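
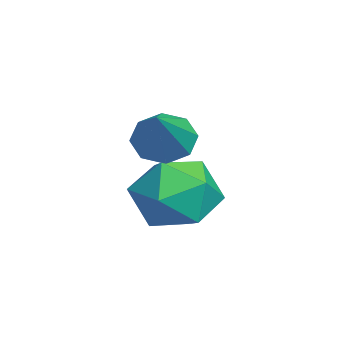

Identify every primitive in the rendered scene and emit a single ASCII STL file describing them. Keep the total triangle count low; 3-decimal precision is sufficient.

solid 
facet normal 0.069 0.884 0.463
outer loop
vertex -3.951 -0.793 -3.376
vertex -4.278 -1.201 -2.549
vertex -3.318 -1.177 -2.737
endloop
endfacet
facet normal 0.558 0.828 -0.055
outer loop
vertex -3.951 -0.793 -3.376
vertex -3.318 -1.177 -2.737
vertex -3.195 -1.323 -3.696
endloop
endfacet
facet normal 0.215 0.711 -0.669
outer loop
vertex -3.951 -0.793 -3.376
vertex -3.195 -1.323 -3.696
vertex -4.078 -1.437 -4.101
endloop
endfacet
facet normal -0.485 0.694 -0.532
outer loop
vertex -3.951 -0.793 -3.376
vertex -4.078 -1.437 -4.101
vertex -4.747 -1.361 -3.392
endloop
endfacet
facet normal -0.575 0.801 0.168
outer loop
vertex -3.951 -0.793 -3.376
vertex -4.747 -1.361 -3.392
vertex -4.278 -1.201 -2.549
endloop
endfacet
facet normal 0.963 0.258 0.084
outer loop
vertex -3.195 -1.323 -3.696
vertex -3.318 -1.177 -2.737
vertex -3.053 -2.059 -3.068
endloop
endfacet
facet normal 0.172 0.346 0.922
outer loop
vertex -3.318 -1.177 -2.737
vertex -4.278 -1.201 -2.549
vertex -3.722 -1.983 -2.359
endloop
endfacet
facet normal -0.871 0.211 0.444
outer loop
vertex -4.278 -1.201 -2.549
vertex -4.747 -1.361 -3.392
vertex -4.605 -2.097 -2.764
endloop
endfacet
facet normal -0.725 0.041 -0.688
outer loop
vertex -4.747 -1.361 -3.392
vertex -4.078 -1.437 -4.101
vertex -4.482 -2.243 -3.723
endloop
endfacet
facet normal 0.408 0.069 -0.910
outer loop
vertex -4.078 -1.437 -4.101
vertex -3.195 -1.323 -3.696
vertex -3.522 -2.219 -3.911
endloop
endfacet
facet normal 0.485 -0.694 0.532
outer loop
vertex -3.849 -2.627 -3.084
vertex -3.053 -2.059 -3.068
vertex -3.722 -1.983 -2.359
endloop
endfacet
facet normal -0.215 -0.711 0.669
outer loop
vertex -3.849 -2.627 -3.084
vertex -3.722 -1.983 -2.359
vertex -4.605 -2.097 -2.764
endloop
endfacet
facet normal -0.558 -0.828 0.055
outer loop
vertex -3.849 -2.627 -3.084
vertex -4.605 -2.097 -2.764
vertex -4.482 -2.243 -3.723
endloop
endfacet
facet normal -0.069 -0.884 -0.463
outer loop
vertex -3.849 -2.627 -3.084
vertex -4.482 -2.243 -3.723
vertex -3.522 -2.219 -3.911
endloop
endfacet
facet normal 0.575 -0.801 -0.168
outer loop
vertex -3.849 -2.627 -3.084
vertex -3.522 -2.219 -3.911
vertex -3.053 -2.059 -3.068
endloop
endfacet
facet normal 0.725 -0.041 0.688
outer loop
vertex -3.722 -1.983 -2.359
vertex -3.053 -2.059 -3.068
vertex -3.318 -1.177 -2.737
endloop
endfacet
facet normal -0.408 -0.069 0.910
outer loop
vertex -4.605 -2.097 -2.764
vertex -3.722 -1.983 -2.359
vertex -4.278 -1.201 -2.549
endloop
endfacet
facet normal -0.963 -0.258 -0.084
outer loop
vertex -4.482 -2.243 -3.723
vertex -4.605 -2.097 -2.764
vertex -4.747 -1.361 -3.392
endloop
endfacet
facet normal -0.172 -0.346 -0.922
outer loop
vertex -3.522 -2.219 -3.911
vertex -4.482 -2.243 -3.723
vertex -4.078 -1.437 -4.101
endloop
endfacet
facet normal 0.871 -0.211 -0.444
outer loop
vertex -3.053 -2.059 -3.068
vertex -3.522 -2.219 -3.911
vertex -3.195 -1.323 -3.696
endloop
endfacet
facet normal -0.783 0.108 -0.612
outer loop
vertex -4.012 -2.361 -2.345
vertex -4.27 -1.925 -1.938
vertex -3.868 -1.896 -2.447
endloop
endfacet
facet normal 0.795 -0.354 -0.492
outer loop
vertex -4.012 -2.361 -2.345
vertex -3.868 -1.896 -2.447
vertex -3.05 -2.095 -0.982
endloop
endfacet
facet normal -0.783 0.109 -0.612
outer loop
vertex -3.868 -1.896 -2.447
vertex -4.27 -1.925 -1.938
vertex -3.959 -1.448 -2.251
endloop
endfacet
facet normal 0.836 0.353 -0.419
outer loop
vertex -3.868 -1.896 -2.447
vertex -3.959 -1.448 -2.251
vertex -3.05 -2.095 -0.982
endloop
endfacet
facet normal -0.783 0.109 -0.613
outer loop
vertex -3.959 -1.448 -2.251
vertex -4.27 -1.925 -1.938
vertex -4.233 -1.28 -1.871
endloop
endfacet
facet normal 0.552 0.833 0.030
outer loop
vertex -3.959 -1.448 -2.251
vertex -4.233 -1.28 -1.871
vertex -3.05 -2.095 -0.982
endloop
endfacet
facet normal -0.782 0.109 -0.614
outer loop
vertex -4.233 -1.28 -1.871
vertex -4.27 -1.925 -1.938
vertex -4.529 -1.489 -1.531
endloop
endfacet
facet normal 0.110 0.801 0.588
outer loop
vertex -4.233 -1.28 -1.871
vertex -4.529 -1.489 -1.531
vertex -3.05 -2.095 -0.982
endloop
endfacet
facet normal -0.782 0.108 -0.613
outer loop
vertex -4.529 -1.489 -1.531
vertex -4.27 -1.925 -1.938
vertex -4.673 -1.954 -1.429
endloop
endfacet
facet normal -0.233 0.277 0.932
outer loop
vertex -4.529 -1.489 -1.531
vertex -4.673 -1.954 -1.429
vertex -3.05 -2.095 -0.982
endloop
endfacet
facet normal -0.782 0.109 -0.613
outer loop
vertex -4.673 -1.954 -1.429
vertex -4.27 -1.925 -1.938
vertex -4.582 -2.402 -1.625
endloop
endfacet
facet normal -0.274 -0.432 0.859
outer loop
vertex -4.673 -1.954 -1.429
vertex -4.582 -2.402 -1.625
vertex -3.05 -2.095 -0.982
endloop
endfacet
facet normal -0.782 0.110 -0.613
outer loop
vertex -4.582 -2.402 -1.625
vertex -4.27 -1.925 -1.938
vertex -4.308 -2.571 -2.005
endloop
endfacet
facet normal 0.010 -0.911 0.412
outer loop
vertex -4.582 -2.402 -1.625
vertex -4.308 -2.571 -2.005
vertex -3.05 -2.095 -0.982
endloop
endfacet
facet normal -0.782 0.110 -0.613
outer loop
vertex -4.308 -2.571 -2.005
vertex -4.27 -1.925 -1.938
vertex -4.012 -2.361 -2.345
endloop
endfacet
facet normal 0.453 -0.879 -0.148
outer loop
vertex -4.308 -2.571 -2.005
vertex -4.012 -2.361 -2.345
vertex -3.05 -2.095 -0.982
endloop
endfacet

endsolid


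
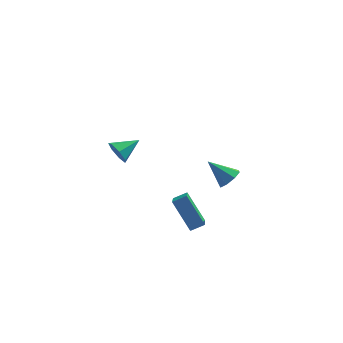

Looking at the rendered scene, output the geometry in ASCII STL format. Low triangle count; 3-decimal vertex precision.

solid 
facet normal -0.757 -0.539 -0.369
outer loop
vertex -1.406 -3.874 2.008
vertex -1.818 -3.719 2.627
vertex -1.777 -3.33 1.975
endloop
endfacet
facet normal 0.636 0.393 -0.665
outer loop
vertex -1.406 -3.874 2.008
vertex -1.777 -3.33 1.975
vertex -0.782 -2.981 3.133
endloop
endfacet
facet normal -0.756 -0.540 -0.370
outer loop
vertex -1.777 -3.33 1.975
vertex -1.818 -3.719 2.627
vertex -2.18 -3.079 2.433
endloop
endfacet
facet normal 0.130 0.913 -0.386
outer loop
vertex -1.777 -3.33 1.975
vertex -2.18 -3.079 2.433
vertex -0.782 -2.981 3.133
endloop
endfacet
facet normal -0.756 -0.540 -0.369
outer loop
vertex -2.18 -3.079 2.433
vertex -1.818 -3.719 2.627
vertex -2.31 -3.31 3.037
endloop
endfacet
facet normal -0.219 0.926 0.307
outer loop
vertex -2.18 -3.079 2.433
vertex -2.31 -3.31 3.037
vertex -0.782 -2.981 3.133
endloop
endfacet
facet normal -0.757 -0.539 -0.370
outer loop
vertex -2.31 -3.31 3.037
vertex -1.818 -3.719 2.627
vertex -2.07 -3.849 3.332
endloop
endfacet
facet normal -0.147 0.424 0.894
outer loop
vertex -2.31 -3.31 3.037
vertex -2.07 -3.849 3.332
vertex -0.782 -2.981 3.133
endloop
endfacet
facet normal -0.757 -0.539 -0.370
outer loop
vertex -2.07 -3.849 3.332
vertex -1.818 -3.719 2.627
vertex -1.641 -4.29 3.096
endloop
endfacet
facet normal 0.290 -0.217 0.932
outer loop
vertex -2.07 -3.849 3.332
vertex -1.641 -4.29 3.096
vertex -0.782 -2.981 3.133
endloop
endfacet
facet normal -0.757 -0.538 -0.370
outer loop
vertex -1.641 -4.29 3.096
vertex -1.818 -3.719 2.627
vertex -1.345 -4.301 2.506
endloop
endfacet
facet normal 0.764 -0.512 0.393
outer loop
vertex -1.641 -4.29 3.096
vertex -1.345 -4.301 2.506
vertex -0.782 -2.981 3.133
endloop
endfacet
facet normal -0.757 -0.539 -0.369
outer loop
vertex -1.345 -4.301 2.506
vertex -1.818 -3.719 2.627
vertex -1.406 -3.874 2.008
endloop
endfacet
facet normal 0.917 -0.240 -0.318
outer loop
vertex -1.345 -4.301 2.506
vertex -1.406 -3.874 2.008
vertex -0.782 -2.981 3.133
endloop
endfacet
facet normal -0.867 -0.292 -0.403
outer loop
vertex 1.957 -4.79 -2.307
vertex 0.968 -3.963 -0.778
vertex 1.84 -2.996 -3.353
endloop
endfacet
facet normal 0.494 -0.414 -0.765
outer loop
vertex 2.552 -2.757 -3.022
vertex 1.957 -4.79 -2.307
vertex 1.84 -2.996 -3.353
endloop
endfacet
facet normal -0.868 -0.291 -0.403
outer loop
vertex 1.84 -2.996 -3.353
vertex 0.968 -3.963 -0.778
vertex 0.852 -2.169 -1.824
endloop
endfacet
facet normal -0.056 0.863 -0.503
outer loop
vertex 0.852 -2.169 -1.824
vertex 2.552 -2.757 -3.022
vertex 1.84 -2.996 -3.353
endloop
endfacet
facet normal 0.056 -0.863 0.503
outer loop
vertex 1.957 -4.79 -2.307
vertex 1.68 -3.724 -0.447
vertex 0.968 -3.963 -0.778
endloop
endfacet
facet normal 0.495 -0.414 -0.764
outer loop
vertex 2.668 -4.551 -1.976
vertex 1.957 -4.79 -2.307
vertex 2.552 -2.757 -3.022
endloop
endfacet
facet normal 0.056 -0.863 0.503
outer loop
vertex 2.668 -4.551 -1.976
vertex 1.68 -3.724 -0.447
vertex 1.957 -4.79 -2.307
endloop
endfacet
facet normal -0.494 0.414 0.764
outer loop
vertex 0.968 -3.963 -0.778
vertex 1.68 -3.724 -0.447
vertex 0.852 -2.169 -1.824
endloop
endfacet
facet normal -0.056 0.863 -0.503
outer loop
vertex 1.563 -1.93 -1.493
vertex 2.552 -2.757 -3.022
vertex 0.852 -2.169 -1.824
endloop
endfacet
facet normal -0.495 0.413 0.764
outer loop
vertex 0.852 -2.169 -1.824
vertex 1.68 -3.724 -0.447
vertex 1.563 -1.93 -1.493
endloop
endfacet
facet normal 0.867 0.291 0.403
outer loop
vertex 1.563 -1.93 -1.493
vertex 2.668 -4.551 -1.976
vertex 2.552 -2.757 -3.022
endloop
endfacet
facet normal 0.868 0.292 0.403
outer loop
vertex 1.68 -3.724 -0.447
vertex 2.668 -4.551 -1.976
vertex 1.563 -1.93 -1.493
endloop
endfacet
facet normal 0.721 -0.184 -0.668
outer loop
vertex 4.014 3.204 -3.399
vertex 3.469 3.195 -3.985
vertex 3.926 3.757 -3.646
endloop
endfacet
facet normal 0.332 0.428 0.840
outer loop
vertex 4.014 3.204 -3.399
vertex 3.926 3.757 -3.646
vertex 2.251 3.505 -2.855
endloop
endfacet
facet normal 0.721 -0.183 -0.668
outer loop
vertex 3.926 3.757 -3.646
vertex 3.469 3.195 -3.985
vertex 3.571 3.982 -4.091
endloop
endfacet
facet normal 0.058 0.909 0.413
outer loop
vertex 3.926 3.757 -3.646
vertex 3.571 3.982 -4.091
vertex 2.251 3.505 -2.855
endloop
endfacet
facet normal 0.720 -0.183 -0.669
outer loop
vertex 3.571 3.982 -4.091
vertex 3.469 3.195 -3.985
vertex 3.155 3.746 -4.474
endloop
endfacet
facet normal -0.420 0.902 -0.100
outer loop
vertex 3.571 3.982 -4.091
vertex 3.155 3.746 -4.474
vertex 2.251 3.505 -2.855
endloop
endfacet
facet normal 0.721 -0.183 -0.669
outer loop
vertex 3.155 3.746 -4.474
vertex 3.469 3.195 -3.985
vertex 2.924 3.187 -4.57
endloop
endfacet
facet normal -0.822 0.408 -0.398
outer loop
vertex 3.155 3.746 -4.474
vertex 2.924 3.187 -4.57
vertex 2.251 3.505 -2.855
endloop
endfacet
facet normal 0.721 -0.183 -0.669
outer loop
vertex 2.924 3.187 -4.57
vertex 3.469 3.195 -3.985
vertex 3.012 2.633 -4.324
endloop
endfacet
facet normal -0.910 -0.280 -0.305
outer loop
vertex 2.924 3.187 -4.57
vertex 3.012 2.633 -4.324
vertex 2.251 3.505 -2.855
endloop
endfacet
facet normal 0.721 -0.184 -0.668
outer loop
vertex 3.012 2.633 -4.324
vertex 3.469 3.195 -3.985
vertex 3.367 2.409 -3.879
endloop
endfacet
facet normal -0.635 -0.762 0.123
outer loop
vertex 3.012 2.633 -4.324
vertex 3.367 2.409 -3.879
vertex 2.251 3.505 -2.855
endloop
endfacet
facet normal 0.720 -0.184 -0.669
outer loop
vertex 3.367 2.409 -3.879
vertex 3.469 3.195 -3.985
vertex 3.783 2.645 -3.496
endloop
endfacet
facet normal -0.158 -0.755 0.636
outer loop
vertex 3.367 2.409 -3.879
vertex 3.783 2.645 -3.496
vertex 2.251 3.505 -2.855
endloop
endfacet
facet normal 0.721 -0.182 -0.668
outer loop
vertex 3.783 2.645 -3.496
vertex 3.469 3.195 -3.985
vertex 4.014 3.204 -3.399
endloop
endfacet
facet normal 0.243 -0.263 0.934
outer loop
vertex 3.783 2.645 -3.496
vertex 4.014 3.204 -3.399
vertex 2.251 3.505 -2.855
endloop
endfacet

endsolid


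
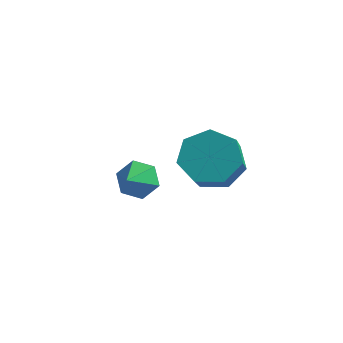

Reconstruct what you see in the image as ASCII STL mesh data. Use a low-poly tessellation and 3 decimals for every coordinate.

solid 
facet normal -0.147 0.823 -0.549
outer loop
vertex 0.02 0.664 0.019
vertex -0.371 0.989 0.611
vertex 0.401 1.088 0.552
endloop
endfacet
facet normal 0.809 -0.575 -0.121
outer loop
vertex 0.02 0.664 0.019
vertex 0.401 1.088 0.552
vertex -0.209 0.091 1.209
endloop
endfacet
facet normal -0.147 0.823 -0.548
outer loop
vertex 0.401 1.088 0.552
vertex -0.371 0.989 0.611
vertex 0.01 1.412 1.144
endloop
endfacet
facet normal 0.803 -0.104 0.587
outer loop
vertex 0.401 1.088 0.552
vertex 0.01 1.412 1.144
vertex -0.209 0.091 1.209
endloop
endfacet
facet normal -0.148 0.823 -0.548
outer loop
vertex 0.01 1.412 1.144
vertex -0.371 0.989 0.611
vertex -0.761 1.313 1.203
endloop
endfacet
facet normal 0.071 0.037 0.997
outer loop
vertex 0.01 1.412 1.144
vertex -0.761 1.313 1.203
vertex -0.209 0.091 1.209
endloop
endfacet
facet normal -0.149 0.823 -0.548
outer loop
vertex -0.761 1.313 1.203
vertex -0.371 0.989 0.611
vertex -1.142 0.889 0.67
endloop
endfacet
facet normal -0.653 -0.292 0.699
outer loop
vertex -0.761 1.313 1.203
vertex -1.142 0.889 0.67
vertex -0.209 0.091 1.209
endloop
endfacet
facet normal -0.149 0.823 -0.549
outer loop
vertex -1.142 0.889 0.67
vertex -0.371 0.989 0.611
vertex -0.751 0.565 0.078
endloop
endfacet
facet normal -0.647 -0.763 -0.010
outer loop
vertex -1.142 0.889 0.67
vertex -0.751 0.565 0.078
vertex -0.209 0.091 1.209
endloop
endfacet
facet normal -0.148 0.823 -0.549
outer loop
vertex -0.751 0.565 0.078
vertex -0.371 0.989 0.611
vertex 0.02 0.664 0.019
endloop
endfacet
facet normal 0.084 -0.904 -0.419
outer loop
vertex -0.751 0.565 0.078
vertex 0.02 0.664 0.019
vertex -0.209 0.091 1.209
endloop
endfacet
facet normal -0.318 0.673 -0.668
outer loop
vertex 3.418 1.429 2.353
vertex 2.451 1.097 2.479
vertex 2.947 1.84 2.992
endloop
endfacet
facet normal 0.788 0.580 0.208
outer loop
vertex 3.418 1.429 2.353
vertex 2.947 1.84 2.992
vertex 4.116 -0.045 3.815
endloop
endfacet
facet normal 0.788 0.580 0.208
outer loop
vertex 4.116 -0.045 3.815
vertex 2.947 1.84 2.992
vertex 3.645 0.366 4.454
endloop
endfacet
facet normal 0.318 -0.673 0.668
outer loop
vertex 4.116 -0.045 3.815
vertex 3.645 0.366 4.454
vertex 3.149 -0.377 3.941
endloop
endfacet
facet normal -0.319 0.673 -0.667
outer loop
vertex 2.947 1.84 2.992
vertex 2.451 1.097 2.479
vertex 2.103 1.691 3.245
endloop
endfacet
facet normal 0.079 0.721 0.689
outer loop
vertex 2.947 1.84 2.992
vertex 2.103 1.691 3.245
vertex 3.645 0.366 4.454
endloop
endfacet
facet normal 0.080 0.721 0.688
outer loop
vertex 3.645 0.366 4.454
vertex 2.103 1.691 3.245
vertex 2.8 0.218 4.707
endloop
endfacet
facet normal 0.318 -0.673 0.668
outer loop
vertex 3.645 0.366 4.454
vertex 2.8 0.218 4.707
vertex 3.149 -0.377 3.941
endloop
endfacet
facet normal -0.318 0.674 -0.667
outer loop
vertex 2.103 1.691 3.245
vertex 2.451 1.097 2.479
vertex 1.521 1.095 2.921
endloop
endfacet
facet normal -0.689 0.319 0.650
outer loop
vertex 2.103 1.691 3.245
vertex 1.521 1.095 2.921
vertex 2.8 0.218 4.707
endloop
endfacet
facet normal -0.689 0.319 0.650
outer loop
vertex 2.8 0.218 4.707
vertex 1.521 1.095 2.921
vertex 2.218 -0.379 4.383
endloop
endfacet
facet normal 0.318 -0.673 0.668
outer loop
vertex 2.8 0.218 4.707
vertex 2.218 -0.379 4.383
vertex 3.149 -0.377 3.941
endloop
endfacet
facet normal -0.319 0.673 -0.668
outer loop
vertex 1.521 1.095 2.921
vertex 2.451 1.097 2.479
vertex 1.64 0.5 2.265
endloop
endfacet
facet normal -0.939 -0.323 0.122
outer loop
vertex 1.521 1.095 2.921
vertex 1.64 0.5 2.265
vertex 2.218 -0.379 4.383
endloop
endfacet
facet normal -0.939 -0.323 0.122
outer loop
vertex 2.218 -0.379 4.383
vertex 1.64 0.5 2.265
vertex 2.337 -0.974 3.727
endloop
endfacet
facet normal 0.319 -0.673 0.668
outer loop
vertex 2.218 -0.379 4.383
vertex 2.337 -0.974 3.727
vertex 3.149 -0.377 3.941
endloop
endfacet
facet normal -0.319 0.673 -0.667
outer loop
vertex 1.64 0.5 2.265
vertex 2.451 1.097 2.479
vertex 2.369 0.355 1.77
endloop
endfacet
facet normal -0.481 -0.721 -0.498
outer loop
vertex 1.64 0.5 2.265
vertex 2.369 0.355 1.77
vertex 2.337 -0.974 3.727
endloop
endfacet
facet normal -0.481 -0.722 -0.498
outer loop
vertex 2.337 -0.974 3.727
vertex 2.369 0.355 1.77
vertex 3.067 -1.119 3.232
endloop
endfacet
facet normal 0.319 -0.673 0.667
outer loop
vertex 2.337 -0.974 3.727
vertex 3.067 -1.119 3.232
vertex 3.149 -0.377 3.941
endloop
endfacet
facet normal -0.318 0.673 -0.668
outer loop
vertex 2.369 0.355 1.77
vertex 2.451 1.097 2.479
vertex 3.161 0.768 1.809
endloop
endfacet
facet normal 0.338 -0.577 -0.743
outer loop
vertex 2.369 0.355 1.77
vertex 3.161 0.768 1.809
vertex 3.067 -1.119 3.232
endloop
endfacet
facet normal 0.338 -0.577 -0.743
outer loop
vertex 3.067 -1.119 3.232
vertex 3.161 0.768 1.809
vertex 3.858 -0.706 3.271
endloop
endfacet
facet normal 0.318 -0.673 0.668
outer loop
vertex 3.067 -1.119 3.232
vertex 3.858 -0.706 3.271
vertex 3.149 -0.377 3.941
endloop
endfacet
facet normal -0.318 0.673 -0.668
outer loop
vertex 3.161 0.768 1.809
vertex 2.451 1.097 2.479
vertex 3.418 1.429 2.353
endloop
endfacet
facet normal 0.903 0.002 -0.429
outer loop
vertex 3.161 0.768 1.809
vertex 3.418 1.429 2.353
vertex 3.858 -0.706 3.271
endloop
endfacet
facet normal 0.903 0.001 -0.430
outer loop
vertex 3.858 -0.706 3.271
vertex 3.418 1.429 2.353
vertex 4.116 -0.045 3.815
endloop
endfacet
facet normal 0.318 -0.673 0.667
outer loop
vertex 3.858 -0.706 3.271
vertex 4.116 -0.045 3.815
vertex 3.149 -0.377 3.941
endloop
endfacet

endsolid


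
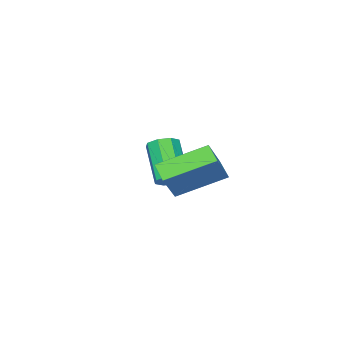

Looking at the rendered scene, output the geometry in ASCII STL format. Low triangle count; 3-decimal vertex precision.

solid 
facet normal 0.329 0.554 -0.765
outer loop
vertex 0.901 -0.578 -1.373
vertex 0.515 -0.049 -1.156
vertex 1.159 -0.265 -1.035
endloop
endfacet
facet normal 0.808 -0.585 -0.075
outer loop
vertex 0.901 -0.578 -1.373
vertex 1.159 -0.265 -1.035
vertex 0.231 -1.701 0.18
endloop
endfacet
facet normal 0.808 -0.585 -0.075
outer loop
vertex 0.231 -1.701 0.18
vertex 1.159 -0.265 -1.035
vertex 0.489 -1.388 0.518
endloop
endfacet
facet normal -0.331 -0.553 0.765
outer loop
vertex 0.231 -1.701 0.18
vertex 0.489 -1.388 0.518
vertex -0.155 -1.171 0.396
endloop
endfacet
facet normal 0.329 0.553 -0.765
outer loop
vertex 1.159 -0.265 -1.035
vertex 0.515 -0.049 -1.156
vertex 1.04 0.175 -0.768
endloop
endfacet
facet normal 0.917 0.006 0.399
outer loop
vertex 1.159 -0.265 -1.035
vertex 1.04 0.175 -0.768
vertex 0.489 -1.388 0.518
endloop
endfacet
facet normal 0.917 0.006 0.399
outer loop
vertex 0.489 -1.388 0.518
vertex 1.04 0.175 -0.768
vertex 0.37 -0.948 0.785
endloop
endfacet
facet normal -0.331 -0.553 0.764
outer loop
vertex 0.489 -1.388 0.518
vertex 0.37 -0.948 0.785
vertex -0.155 -1.171 0.396
endloop
endfacet
facet normal 0.330 0.553 -0.765
outer loop
vertex 1.04 0.175 -0.768
vertex 0.515 -0.049 -1.156
vertex 0.613 0.484 -0.729
endloop
endfacet
facet normal 0.488 0.594 0.640
outer loop
vertex 1.04 0.175 -0.768
vertex 0.613 0.484 -0.729
vertex 0.37 -0.948 0.785
endloop
endfacet
facet normal 0.488 0.594 0.640
outer loop
vertex 0.37 -0.948 0.785
vertex 0.613 0.484 -0.729
vertex -0.057 -0.639 0.824
endloop
endfacet
facet normal -0.331 -0.554 0.764
outer loop
vertex 0.37 -0.948 0.785
vertex -0.057 -0.639 0.824
vertex -0.155 -1.171 0.396
endloop
endfacet
facet normal 0.330 0.552 -0.765
outer loop
vertex 0.613 0.484 -0.729
vertex 0.515 -0.049 -1.156
vertex 0.129 0.481 -0.94
endloop
endfacet
facet normal -0.225 0.833 0.505
outer loop
vertex 0.613 0.484 -0.729
vertex 0.129 0.481 -0.94
vertex -0.057 -0.639 0.824
endloop
endfacet
facet normal -0.225 0.833 0.505
outer loop
vertex -0.057 -0.639 0.824
vertex 0.129 0.481 -0.94
vertex -0.541 -0.642 0.613
endloop
endfacet
facet normal -0.330 -0.554 0.764
outer loop
vertex -0.057 -0.639 0.824
vertex -0.541 -0.642 0.613
vertex -0.155 -1.171 0.396
endloop
endfacet
facet normal 0.331 0.553 -0.765
outer loop
vertex 0.129 0.481 -0.94
vertex 0.515 -0.049 -1.156
vertex -0.129 0.168 -1.278
endloop
endfacet
facet normal -0.808 0.585 0.075
outer loop
vertex 0.129 0.481 -0.94
vertex -0.129 0.168 -1.278
vertex -0.541 -0.642 0.613
endloop
endfacet
facet normal -0.808 0.585 0.075
outer loop
vertex -0.541 -0.642 0.613
vertex -0.129 0.168 -1.278
vertex -0.799 -0.955 0.275
endloop
endfacet
facet normal -0.329 -0.554 0.765
outer loop
vertex -0.541 -0.642 0.613
vertex -0.799 -0.955 0.275
vertex -0.155 -1.171 0.396
endloop
endfacet
facet normal 0.331 0.553 -0.764
outer loop
vertex -0.129 0.168 -1.278
vertex 0.515 -0.049 -1.156
vertex -0.01 -0.272 -1.545
endloop
endfacet
facet normal -0.917 -0.006 -0.399
outer loop
vertex -0.129 0.168 -1.278
vertex -0.01 -0.272 -1.545
vertex -0.799 -0.955 0.275
endloop
endfacet
facet normal -0.917 -0.006 -0.399
outer loop
vertex -0.799 -0.955 0.275
vertex -0.01 -0.272 -1.545
vertex -0.68 -1.395 0.008
endloop
endfacet
facet normal -0.329 -0.553 0.765
outer loop
vertex -0.799 -0.955 0.275
vertex -0.68 -1.395 0.008
vertex -0.155 -1.171 0.396
endloop
endfacet
facet normal 0.331 0.554 -0.764
outer loop
vertex -0.01 -0.272 -1.545
vertex 0.515 -0.049 -1.156
vertex 0.417 -0.581 -1.584
endloop
endfacet
facet normal -0.488 -0.594 -0.640
outer loop
vertex -0.01 -0.272 -1.545
vertex 0.417 -0.581 -1.584
vertex -0.68 -1.395 0.008
endloop
endfacet
facet normal -0.488 -0.594 -0.640
outer loop
vertex -0.68 -1.395 0.008
vertex 0.417 -0.581 -1.584
vertex -0.253 -1.704 -0.031
endloop
endfacet
facet normal -0.330 -0.553 0.765
outer loop
vertex -0.68 -1.395 0.008
vertex -0.253 -1.704 -0.031
vertex -0.155 -1.171 0.396
endloop
endfacet
facet normal 0.330 0.554 -0.764
outer loop
vertex 0.417 -0.581 -1.584
vertex 0.515 -0.049 -1.156
vertex 0.901 -0.578 -1.373
endloop
endfacet
facet normal 0.225 -0.833 -0.505
outer loop
vertex 0.417 -0.581 -1.584
vertex 0.901 -0.578 -1.373
vertex -0.253 -1.704 -0.031
endloop
endfacet
facet normal 0.225 -0.833 -0.505
outer loop
vertex -0.253 -1.704 -0.031
vertex 0.901 -0.578 -1.373
vertex 0.231 -1.701 0.18
endloop
endfacet
facet normal -0.330 -0.552 0.765
outer loop
vertex -0.253 -1.704 -0.031
vertex 0.231 -1.701 0.18
vertex -0.155 -1.171 0.396
endloop
endfacet
facet normal -0.679 0.602 0.420
outer loop
vertex 1.791 3.549 1.047
vertex 2.668 3.774 2.141
vertex 2.192 4.339 0.563
endloop
endfacet
facet normal -0.617 -0.159 -0.770
outer loop
vertex 3.652 3.046 -0.341
vertex 1.791 3.549 1.047
vertex 2.192 4.339 0.563
endloop
endfacet
facet normal -0.679 0.602 0.420
outer loop
vertex 2.192 4.339 0.563
vertex 2.668 3.774 2.141
vertex 3.069 4.565 1.657
endloop
endfacet
facet normal 0.396 0.783 -0.480
outer loop
vertex 3.069 4.565 1.657
vertex 3.652 3.046 -0.341
vertex 2.192 4.339 0.563
endloop
endfacet
facet normal -0.397 -0.783 0.479
outer loop
vertex 1.791 3.549 1.047
vertex 4.128 2.481 1.237
vertex 2.668 3.774 2.141
endloop
endfacet
facet normal -0.617 -0.158 -0.770
outer loop
vertex 3.251 2.255 0.143
vertex 1.791 3.549 1.047
vertex 3.652 3.046 -0.341
endloop
endfacet
facet normal -0.397 -0.783 0.480
outer loop
vertex 3.251 2.255 0.143
vertex 4.128 2.481 1.237
vertex 1.791 3.549 1.047
endloop
endfacet
facet normal 0.617 0.158 0.771
outer loop
vertex 2.668 3.774 2.141
vertex 4.128 2.481 1.237
vertex 3.069 4.565 1.657
endloop
endfacet
facet normal 0.397 0.783 -0.479
outer loop
vertex 4.529 3.271 0.753
vertex 3.652 3.046 -0.341
vertex 3.069 4.565 1.657
endloop
endfacet
facet normal 0.618 0.159 0.770
outer loop
vertex 3.069 4.565 1.657
vertex 4.128 2.481 1.237
vertex 4.529 3.271 0.753
endloop
endfacet
facet normal 0.679 -0.602 -0.421
outer loop
vertex 4.529 3.271 0.753
vertex 3.251 2.255 0.143
vertex 3.652 3.046 -0.341
endloop
endfacet
facet normal 0.679 -0.602 -0.420
outer loop
vertex 4.128 2.481 1.237
vertex 3.251 2.255 0.143
vertex 4.529 3.271 0.753
endloop
endfacet

endsolid


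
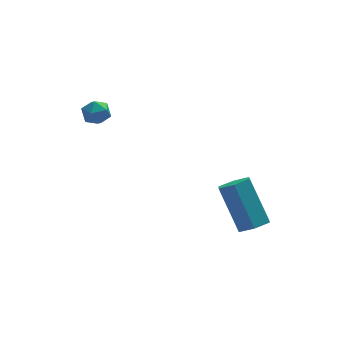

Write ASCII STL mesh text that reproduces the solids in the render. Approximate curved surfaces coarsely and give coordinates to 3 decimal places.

solid 
facet normal 0.232 -0.579 -0.782
outer loop
vertex 2.837 -4.177 -4.279
vertex 2.304 -3.853 -4.677
vertex 2.989 -3.574 -4.68
endloop
endfacet
facet normal 0.951 -0.035 0.307
outer loop
vertex 2.837 -4.177 -4.279
vertex 2.989 -3.574 -4.68
vertex 2.33 -2.911 -2.566
endloop
endfacet
facet normal 0.951 -0.035 0.307
outer loop
vertex 2.33 -2.911 -2.566
vertex 2.989 -3.574 -4.68
vertex 2.482 -2.308 -2.967
endloop
endfacet
facet normal -0.231 0.578 0.782
outer loop
vertex 2.33 -2.911 -2.566
vertex 2.482 -2.308 -2.967
vertex 1.796 -2.587 -2.963
endloop
endfacet
facet normal 0.232 -0.578 -0.783
outer loop
vertex 2.989 -3.574 -4.68
vertex 2.304 -3.853 -4.677
vertex 2.456 -3.25 -5.077
endloop
endfacet
facet normal 0.653 0.688 -0.315
outer loop
vertex 2.989 -3.574 -4.68
vertex 2.456 -3.25 -5.077
vertex 2.482 -2.308 -2.967
endloop
endfacet
facet normal 0.653 0.689 -0.316
outer loop
vertex 2.482 -2.308 -2.967
vertex 2.456 -3.25 -5.077
vertex 1.948 -1.984 -3.364
endloop
endfacet
facet normal -0.231 0.578 0.782
outer loop
vertex 2.482 -2.308 -2.967
vertex 1.948 -1.984 -3.364
vertex 1.796 -2.587 -2.963
endloop
endfacet
facet normal 0.231 -0.578 -0.783
outer loop
vertex 2.456 -3.25 -5.077
vertex 2.304 -3.853 -4.677
vertex 1.77 -3.529 -5.074
endloop
endfacet
facet normal -0.297 0.724 -0.623
outer loop
vertex 2.456 -3.25 -5.077
vertex 1.77 -3.529 -5.074
vertex 1.948 -1.984 -3.364
endloop
endfacet
facet normal -0.297 0.724 -0.623
outer loop
vertex 1.948 -1.984 -3.364
vertex 1.77 -3.529 -5.074
vertex 1.263 -2.263 -3.361
endloop
endfacet
facet normal -0.232 0.579 0.782
outer loop
vertex 1.948 -1.984 -3.364
vertex 1.263 -2.263 -3.361
vertex 1.796 -2.587 -2.963
endloop
endfacet
facet normal 0.231 -0.578 -0.782
outer loop
vertex 1.77 -3.529 -5.074
vertex 2.304 -3.853 -4.677
vertex 1.618 -4.132 -4.673
endloop
endfacet
facet normal -0.951 0.035 -0.307
outer loop
vertex 1.77 -3.529 -5.074
vertex 1.618 -4.132 -4.673
vertex 1.263 -2.263 -3.361
endloop
endfacet
facet normal -0.951 0.035 -0.307
outer loop
vertex 1.263 -2.263 -3.361
vertex 1.618 -4.132 -4.673
vertex 1.111 -2.866 -2.96
endloop
endfacet
facet normal -0.232 0.579 0.782
outer loop
vertex 1.263 -2.263 -3.361
vertex 1.111 -2.866 -2.96
vertex 1.796 -2.587 -2.963
endloop
endfacet
facet normal 0.231 -0.578 -0.782
outer loop
vertex 1.618 -4.132 -4.673
vertex 2.304 -3.853 -4.677
vertex 2.152 -4.456 -4.276
endloop
endfacet
facet normal -0.653 -0.689 0.316
outer loop
vertex 1.618 -4.132 -4.673
vertex 2.152 -4.456 -4.276
vertex 1.111 -2.866 -2.96
endloop
endfacet
facet normal -0.653 -0.688 0.315
outer loop
vertex 1.111 -2.866 -2.96
vertex 2.152 -4.456 -4.276
vertex 1.644 -3.19 -2.563
endloop
endfacet
facet normal -0.232 0.578 0.783
outer loop
vertex 1.111 -2.866 -2.96
vertex 1.644 -3.19 -2.563
vertex 1.796 -2.587 -2.963
endloop
endfacet
facet normal 0.232 -0.579 -0.782
outer loop
vertex 2.152 -4.456 -4.276
vertex 2.304 -3.853 -4.677
vertex 2.837 -4.177 -4.279
endloop
endfacet
facet normal 0.297 -0.724 0.623
outer loop
vertex 2.152 -4.456 -4.276
vertex 2.837 -4.177 -4.279
vertex 1.644 -3.19 -2.563
endloop
endfacet
facet normal 0.297 -0.724 0.623
outer loop
vertex 1.644 -3.19 -2.563
vertex 2.837 -4.177 -4.279
vertex 2.33 -2.911 -2.566
endloop
endfacet
facet normal -0.231 0.578 0.783
outer loop
vertex 1.644 -3.19 -2.563
vertex 2.33 -2.911 -2.566
vertex 1.796 -2.587 -2.963
endloop
endfacet
facet normal -0.949 0.158 -0.272
outer loop
vertex -3.413 0.977 -0.631
vertex -3.544 0.333 -0.547
vertex -3.619 0.755 -0.041
endloop
endfacet
facet normal -0.675 0.737 0.042
outer loop
vertex -3.413 0.977 -0.631
vertex -3.619 0.755 -0.041
vertex -3.132 1.203 -0.075
endloop
endfacet
facet normal -0.102 0.938 -0.330
outer loop
vertex -3.413 0.977 -0.631
vertex -3.132 1.203 -0.075
vertex -2.757 1.059 -0.601
endloop
endfacet
facet normal -0.020 0.483 -0.875
outer loop
vertex -3.413 0.977 -0.631
vertex -2.757 1.059 -0.601
vertex -3.011 0.521 -0.892
endloop
endfacet
facet normal -0.544 0.001 -0.839
outer loop
vertex -3.413 0.977 -0.631
vertex -3.011 0.521 -0.892
vertex -3.544 0.333 -0.547
endloop
endfacet
facet normal -0.459 0.551 0.697
outer loop
vertex -3.132 1.203 -0.075
vertex -3.619 0.755 -0.041
vertex -3.089 0.699 0.352
endloop
endfacet
facet normal -0.903 -0.387 0.189
outer loop
vertex -3.619 0.755 -0.041
vertex -3.544 0.333 -0.547
vertex -3.343 0.161 0.061
endloop
endfacet
facet normal -0.247 -0.639 -0.729
outer loop
vertex -3.544 0.333 -0.547
vertex -3.011 0.521 -0.892
vertex -2.968 0.017 -0.465
endloop
endfacet
facet normal 0.599 0.143 -0.788
outer loop
vertex -3.011 0.521 -0.892
vertex -2.757 1.059 -0.601
vertex -2.481 0.465 -0.499
endloop
endfacet
facet normal 0.469 0.878 0.094
outer loop
vertex -2.757 1.059 -0.601
vertex -3.132 1.203 -0.075
vertex -2.556 0.887 0.007
endloop
endfacet
facet normal 0.020 -0.483 0.875
outer loop
vertex -2.687 0.243 0.091
vertex -3.089 0.699 0.352
vertex -3.343 0.161 0.061
endloop
endfacet
facet normal 0.102 -0.938 0.330
outer loop
vertex -2.687 0.243 0.091
vertex -3.343 0.161 0.061
vertex -2.968 0.017 -0.465
endloop
endfacet
facet normal 0.675 -0.737 -0.042
outer loop
vertex -2.687 0.243 0.091
vertex -2.968 0.017 -0.465
vertex -2.481 0.465 -0.499
endloop
endfacet
facet normal 0.949 -0.158 0.272
outer loop
vertex -2.687 0.243 0.091
vertex -2.481 0.465 -0.499
vertex -2.556 0.887 0.007
endloop
endfacet
facet normal 0.544 -0.001 0.839
outer loop
vertex -2.687 0.243 0.091
vertex -2.556 0.887 0.007
vertex -3.089 0.699 0.352
endloop
endfacet
facet normal -0.599 -0.143 0.788
outer loop
vertex -3.343 0.161 0.061
vertex -3.089 0.699 0.352
vertex -3.619 0.755 -0.041
endloop
endfacet
facet normal -0.469 -0.878 -0.094
outer loop
vertex -2.968 0.017 -0.465
vertex -3.343 0.161 0.061
vertex -3.544 0.333 -0.547
endloop
endfacet
facet normal 0.459 -0.551 -0.697
outer loop
vertex -2.481 0.465 -0.499
vertex -2.968 0.017 -0.465
vertex -3.011 0.521 -0.892
endloop
endfacet
facet normal 0.903 0.387 -0.189
outer loop
vertex -2.556 0.887 0.007
vertex -2.481 0.465 -0.499
vertex -2.757 1.059 -0.601
endloop
endfacet
facet normal 0.247 0.639 0.729
outer loop
vertex -3.089 0.699 0.352
vertex -2.556 0.887 0.007
vertex -3.132 1.203 -0.075
endloop
endfacet

endsolid


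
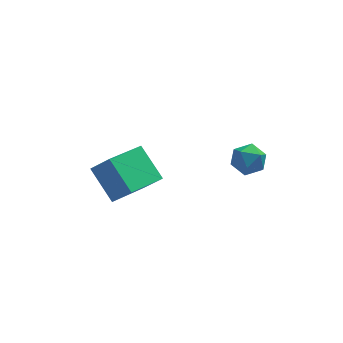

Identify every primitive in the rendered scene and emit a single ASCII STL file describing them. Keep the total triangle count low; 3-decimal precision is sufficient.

solid 
facet normal 0.140 -0.047 0.989
outer loop
vertex 4.06 -0.648 1.072
vertex 3.569 -1.137 1.118
vertex 4.231 -1.318 1.016
endloop
endfacet
facet normal 0.744 0.135 0.654
outer loop
vertex 4.06 -0.648 1.072
vertex 4.231 -1.318 1.016
vertex 4.519 -0.85 0.592
endloop
endfacet
facet normal 0.619 0.732 0.284
outer loop
vertex 4.06 -0.648 1.072
vertex 4.519 -0.85 0.592
vertex 4.035 -0.379 0.433
endloop
endfacet
facet normal -0.063 0.919 0.389
outer loop
vertex 4.06 -0.648 1.072
vertex 4.035 -0.379 0.433
vertex 3.448 -0.557 0.758
endloop
endfacet
facet normal -0.358 0.437 0.825
outer loop
vertex 4.06 -0.648 1.072
vertex 3.448 -0.557 0.758
vertex 3.569 -1.137 1.118
endloop
endfacet
facet normal 0.904 -0.383 0.191
outer loop
vertex 4.519 -0.85 0.592
vertex 4.231 -1.318 1.016
vertex 4.312 -1.463 0.342
endloop
endfacet
facet normal -0.072 -0.677 0.732
outer loop
vertex 4.231 -1.318 1.016
vertex 3.569 -1.137 1.118
vertex 3.725 -1.641 0.667
endloop
endfacet
facet normal -0.878 0.106 0.466
outer loop
vertex 3.569 -1.137 1.118
vertex 3.448 -0.557 0.758
vertex 3.241 -1.17 0.508
endloop
endfacet
facet normal -0.400 0.885 -0.238
outer loop
vertex 3.448 -0.557 0.758
vertex 4.035 -0.379 0.433
vertex 3.529 -0.702 0.084
endloop
endfacet
facet normal 0.702 0.583 -0.409
outer loop
vertex 4.035 -0.379 0.433
vertex 4.519 -0.85 0.592
vertex 4.191 -0.883 -0.018
endloop
endfacet
facet normal 0.063 -0.919 -0.389
outer loop
vertex 3.7 -1.372 0.028
vertex 4.312 -1.463 0.342
vertex 3.725 -1.641 0.667
endloop
endfacet
facet normal -0.619 -0.732 -0.284
outer loop
vertex 3.7 -1.372 0.028
vertex 3.725 -1.641 0.667
vertex 3.241 -1.17 0.508
endloop
endfacet
facet normal -0.744 -0.135 -0.654
outer loop
vertex 3.7 -1.372 0.028
vertex 3.241 -1.17 0.508
vertex 3.529 -0.702 0.084
endloop
endfacet
facet normal -0.140 0.047 -0.989
outer loop
vertex 3.7 -1.372 0.028
vertex 3.529 -0.702 0.084
vertex 4.191 -0.883 -0.018
endloop
endfacet
facet normal 0.358 -0.437 -0.825
outer loop
vertex 3.7 -1.372 0.028
vertex 4.191 -0.883 -0.018
vertex 4.312 -1.463 0.342
endloop
endfacet
facet normal 0.400 -0.885 0.238
outer loop
vertex 3.725 -1.641 0.667
vertex 4.312 -1.463 0.342
vertex 4.231 -1.318 1.016
endloop
endfacet
facet normal -0.702 -0.583 0.409
outer loop
vertex 3.241 -1.17 0.508
vertex 3.725 -1.641 0.667
vertex 3.569 -1.137 1.118
endloop
endfacet
facet normal -0.904 0.383 -0.191
outer loop
vertex 3.529 -0.702 0.084
vertex 3.241 -1.17 0.508
vertex 3.448 -0.557 0.758
endloop
endfacet
facet normal 0.072 0.677 -0.732
outer loop
vertex 4.191 -0.883 -0.018
vertex 3.529 -0.702 0.084
vertex 4.035 -0.379 0.433
endloop
endfacet
facet normal 0.878 -0.106 -0.466
outer loop
vertex 4.312 -1.463 0.342
vertex 4.191 -0.883 -0.018
vertex 4.519 -0.85 0.592
endloop
endfacet
facet normal -0.598 0.334 -0.728
outer loop
vertex -1.33 1.245 -1.318
vertex -0.067 2.466 -1.795
vertex -0.693 0.192 -2.325
endloop
endfacet
facet normal -0.694 -0.670 0.262
outer loop
vertex -0.053 -0.166 -1.545
vertex -1.33 1.245 -1.318
vertex -0.693 0.192 -2.325
endloop
endfacet
facet normal -0.598 0.334 -0.729
outer loop
vertex -0.693 0.192 -2.325
vertex -0.067 2.466 -1.795
vertex 0.57 1.413 -2.801
endloop
endfacet
facet normal 0.401 -0.662 -0.633
outer loop
vertex 0.57 1.413 -2.801
vertex -0.053 -0.166 -1.545
vertex -0.693 0.192 -2.325
endloop
endfacet
facet normal -0.401 0.662 0.633
outer loop
vertex -1.33 1.245 -1.318
vertex 0.573 2.108 -1.015
vertex -0.067 2.466 -1.795
endloop
endfacet
facet normal -0.694 -0.670 0.262
outer loop
vertex -0.69 0.887 -0.539
vertex -1.33 1.245 -1.318
vertex -0.053 -0.166 -1.545
endloop
endfacet
facet normal -0.401 0.662 0.634
outer loop
vertex -0.69 0.887 -0.539
vertex 0.573 2.108 -1.015
vertex -1.33 1.245 -1.318
endloop
endfacet
facet normal 0.694 0.670 -0.262
outer loop
vertex -0.067 2.466 -1.795
vertex 0.573 2.108 -1.015
vertex 0.57 1.413 -2.801
endloop
endfacet
facet normal 0.401 -0.662 -0.633
outer loop
vertex 1.21 1.055 -2.022
vertex -0.053 -0.166 -1.545
vertex 0.57 1.413 -2.801
endloop
endfacet
facet normal 0.694 0.671 -0.262
outer loop
vertex 0.57 1.413 -2.801
vertex 0.573 2.108 -1.015
vertex 1.21 1.055 -2.022
endloop
endfacet
facet normal 0.598 -0.334 0.728
outer loop
vertex 1.21 1.055 -2.022
vertex -0.69 0.887 -0.539
vertex -0.053 -0.166 -1.545
endloop
endfacet
facet normal 0.598 -0.335 0.728
outer loop
vertex 0.573 2.108 -1.015
vertex -0.69 0.887 -0.539
vertex 1.21 1.055 -2.022
endloop
endfacet

endsolid


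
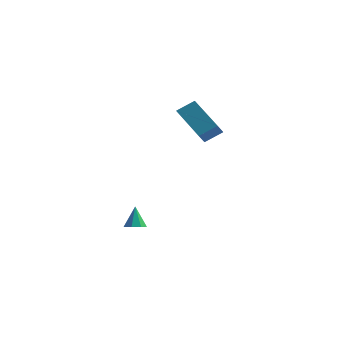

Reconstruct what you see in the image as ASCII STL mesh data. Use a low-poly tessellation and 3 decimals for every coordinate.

solid 
facet normal -0.643 -0.539 -0.545
outer loop
vertex -1.069 -0.607 3.927
vertex -1.093 0.004 3.351
vertex 0.584 -1.524 2.882
endloop
endfacet
facet normal 0.029 -0.728 0.685
outer loop
vertex 1.253 -0.964 3.449
vertex -1.069 -0.607 3.927
vertex 0.584 -1.524 2.882
endloop
endfacet
facet normal -0.643 -0.538 -0.545
outer loop
vertex 0.584 -1.524 2.882
vertex -1.093 0.004 3.351
vertex 0.56 -0.913 2.307
endloop
endfacet
facet normal 0.765 -0.425 -0.483
outer loop
vertex 0.56 -0.913 2.307
vertex 1.253 -0.964 3.449
vertex 0.584 -1.524 2.882
endloop
endfacet
facet normal -0.765 0.425 0.483
outer loop
vertex -1.069 -0.607 3.927
vertex -0.424 0.564 3.918
vertex -1.093 0.004 3.351
endloop
endfacet
facet normal 0.029 -0.728 0.685
outer loop
vertex -0.4 -0.047 4.493
vertex -1.069 -0.607 3.927
vertex 1.253 -0.964 3.449
endloop
endfacet
facet normal -0.765 0.425 0.484
outer loop
vertex -0.4 -0.047 4.493
vertex -0.424 0.564 3.918
vertex -1.069 -0.607 3.927
endloop
endfacet
facet normal -0.029 0.728 -0.685
outer loop
vertex -1.093 0.004 3.351
vertex -0.424 0.564 3.918
vertex 0.56 -0.913 2.307
endloop
endfacet
facet normal 0.765 -0.426 -0.483
outer loop
vertex 1.229 -0.353 2.873
vertex 1.253 -0.964 3.449
vertex 0.56 -0.913 2.307
endloop
endfacet
facet normal -0.029 0.728 -0.685
outer loop
vertex 0.56 -0.913 2.307
vertex -0.424 0.564 3.918
vertex 1.229 -0.353 2.873
endloop
endfacet
facet normal 0.643 0.539 0.545
outer loop
vertex 1.229 -0.353 2.873
vertex -0.4 -0.047 4.493
vertex 1.253 -0.964 3.449
endloop
endfacet
facet normal 0.643 0.538 0.545
outer loop
vertex -0.424 0.564 3.918
vertex -0.4 -0.047 4.493
vertex 1.229 -0.353 2.873
endloop
endfacet
facet normal 0.191 -0.349 -0.917
outer loop
vertex -1.705 -2.881 -2.839
vertex -2.155 -2.612 -3.035
vertex -1.613 -2.484 -2.971
endloop
endfacet
facet normal 0.806 0.010 0.592
outer loop
vertex -1.705 -2.881 -2.839
vertex -1.613 -2.484 -2.971
vertex -2.385 -2.188 -1.925
endloop
endfacet
facet normal 0.191 -0.350 -0.917
outer loop
vertex -1.613 -2.484 -2.971
vertex -2.155 -2.612 -3.035
vertex -1.839 -2.162 -3.141
endloop
endfacet
facet normal 0.686 0.652 0.322
outer loop
vertex -1.613 -2.484 -2.971
vertex -1.839 -2.162 -3.141
vertex -2.385 -2.188 -1.925
endloop
endfacet
facet normal 0.191 -0.350 -0.917
outer loop
vertex -1.839 -2.162 -3.141
vertex -2.155 -2.612 -3.035
vertex -2.25 -2.103 -3.249
endloop
endfacet
facet normal 0.122 0.990 0.076
outer loop
vertex -1.839 -2.162 -3.141
vertex -2.25 -2.103 -3.249
vertex -2.385 -2.188 -1.925
endloop
endfacet
facet normal 0.190 -0.350 -0.917
outer loop
vertex -2.25 -2.103 -3.249
vertex -2.155 -2.612 -3.035
vertex -2.605 -2.343 -3.231
endloop
endfacet
facet normal -0.560 0.828 -0.004
outer loop
vertex -2.25 -2.103 -3.249
vertex -2.605 -2.343 -3.231
vertex -2.385 -2.188 -1.925
endloop
endfacet
facet normal 0.191 -0.349 -0.917
outer loop
vertex -2.605 -2.343 -3.231
vertex -2.155 -2.612 -3.035
vertex -2.696 -2.74 -3.099
endloop
endfacet
facet normal -0.956 0.262 0.130
outer loop
vertex -2.605 -2.343 -3.231
vertex -2.696 -2.74 -3.099
vertex -2.385 -2.188 -1.925
endloop
endfacet
facet normal 0.191 -0.350 -0.917
outer loop
vertex -2.696 -2.74 -3.099
vertex -2.155 -2.612 -3.035
vertex -2.47 -3.062 -2.929
endloop
endfacet
facet normal -0.836 -0.377 0.399
outer loop
vertex -2.696 -2.74 -3.099
vertex -2.47 -3.062 -2.929
vertex -2.385 -2.188 -1.925
endloop
endfacet
facet normal 0.192 -0.350 -0.917
outer loop
vertex -2.47 -3.062 -2.929
vertex -2.155 -2.612 -3.035
vertex -2.06 -3.12 -2.821
endloop
endfacet
facet normal -0.271 -0.715 0.645
outer loop
vertex -2.47 -3.062 -2.929
vertex -2.06 -3.12 -2.821
vertex -2.385 -2.188 -1.925
endloop
endfacet
facet normal 0.190 -0.351 -0.917
outer loop
vertex -2.06 -3.12 -2.821
vertex -2.155 -2.612 -3.035
vertex -1.705 -2.881 -2.839
endloop
endfacet
facet normal 0.410 -0.554 0.725
outer loop
vertex -2.06 -3.12 -2.821
vertex -1.705 -2.881 -2.839
vertex -2.385 -2.188 -1.925
endloop
endfacet

endsolid


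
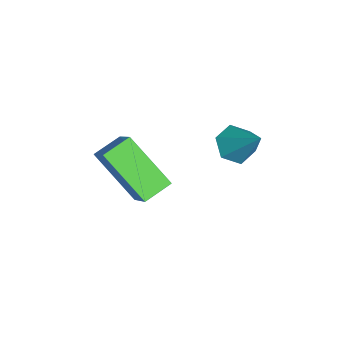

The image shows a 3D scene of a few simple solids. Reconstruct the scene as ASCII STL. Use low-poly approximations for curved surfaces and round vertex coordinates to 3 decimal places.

solid 
facet normal -0.564 0.760 0.323
outer loop
vertex 2.327 -1.885 -0.174
vertex 3.148 -0.772 -1.357
vertex 1.324 -2.205 -1.172
endloop
endfacet
facet normal -0.451 -0.612 0.650
outer loop
vertex 1.832 -2.888 -1.463
vertex 2.327 -1.885 -0.174
vertex 1.324 -2.205 -1.172
endloop
endfacet
facet normal -0.564 0.760 0.324
outer loop
vertex 1.324 -2.205 -1.172
vertex 3.148 -0.772 -1.357
vertex 2.145 -1.091 -2.354
endloop
endfacet
facet normal -0.691 -0.221 -0.688
outer loop
vertex 2.145 -1.091 -2.354
vertex 1.832 -2.888 -1.463
vertex 1.324 -2.205 -1.172
endloop
endfacet
facet normal 0.691 0.221 0.688
outer loop
vertex 2.327 -1.885 -0.174
vertex 3.656 -1.455 -1.648
vertex 3.148 -0.772 -1.357
endloop
endfacet
facet normal -0.451 -0.612 0.650
outer loop
vertex 2.835 -2.569 -0.466
vertex 2.327 -1.885 -0.174
vertex 1.832 -2.888 -1.463
endloop
endfacet
facet normal 0.692 0.220 0.688
outer loop
vertex 2.835 -2.569 -0.466
vertex 3.656 -1.455 -1.648
vertex 2.327 -1.885 -0.174
endloop
endfacet
facet normal 0.451 0.612 -0.650
outer loop
vertex 3.148 -0.772 -1.357
vertex 3.656 -1.455 -1.648
vertex 2.145 -1.091 -2.354
endloop
endfacet
facet normal -0.692 -0.220 -0.688
outer loop
vertex 2.653 -1.775 -2.646
vertex 1.832 -2.888 -1.463
vertex 2.145 -1.091 -2.354
endloop
endfacet
facet normal 0.451 0.612 -0.650
outer loop
vertex 2.145 -1.091 -2.354
vertex 3.656 -1.455 -1.648
vertex 2.653 -1.775 -2.646
endloop
endfacet
facet normal 0.564 -0.760 -0.324
outer loop
vertex 2.653 -1.775 -2.646
vertex 2.835 -2.569 -0.466
vertex 1.832 -2.888 -1.463
endloop
endfacet
facet normal 0.564 -0.759 -0.324
outer loop
vertex 3.656 -1.455 -1.648
vertex 2.835 -2.569 -0.466
vertex 2.653 -1.775 -2.646
endloop
endfacet
facet normal -0.511 -0.470 -0.719
outer loop
vertex 2.268 1.059 -1.38
vertex 1.82 0.908 -0.963
vertex 1.78 1.447 -1.287
endloop
endfacet
facet normal 0.536 0.762 -0.364
outer loop
vertex 2.268 1.059 -1.38
vertex 1.78 1.447 -1.287
vertex 2.52 1.552 0.023
endloop
endfacet
facet normal -0.509 -0.471 -0.720
outer loop
vertex 1.78 1.447 -1.287
vertex 1.82 0.908 -0.963
vertex 1.332 1.295 -0.871
endloop
endfacet
facet normal -0.261 0.963 0.070
outer loop
vertex 1.78 1.447 -1.287
vertex 1.332 1.295 -0.871
vertex 2.52 1.552 0.023
endloop
endfacet
facet normal -0.510 -0.471 -0.720
outer loop
vertex 1.332 1.295 -0.871
vertex 1.82 0.908 -0.963
vertex 1.373 0.756 -0.547
endloop
endfacet
facet normal -0.608 0.375 0.700
outer loop
vertex 1.332 1.295 -0.871
vertex 1.373 0.756 -0.547
vertex 2.52 1.552 0.023
endloop
endfacet
facet normal -0.511 -0.470 -0.720
outer loop
vertex 1.373 0.756 -0.547
vertex 1.82 0.908 -0.963
vertex 1.86 0.369 -0.64
endloop
endfacet
facet normal -0.158 -0.414 0.896
outer loop
vertex 1.373 0.756 -0.547
vertex 1.86 0.369 -0.64
vertex 2.52 1.552 0.023
endloop
endfacet
facet normal -0.511 -0.470 -0.720
outer loop
vertex 1.86 0.369 -0.64
vertex 1.82 0.908 -0.963
vertex 2.308 0.52 -1.056
endloop
endfacet
facet normal 0.638 -0.615 0.463
outer loop
vertex 1.86 0.369 -0.64
vertex 2.308 0.52 -1.056
vertex 2.52 1.552 0.023
endloop
endfacet
facet normal -0.511 -0.470 -0.719
outer loop
vertex 2.308 0.52 -1.056
vertex 1.82 0.908 -0.963
vertex 2.268 1.059 -1.38
endloop
endfacet
facet normal 0.986 -0.027 -0.167
outer loop
vertex 2.308 0.52 -1.056
vertex 2.268 1.059 -1.38
vertex 2.52 1.552 0.023
endloop
endfacet

endsolid


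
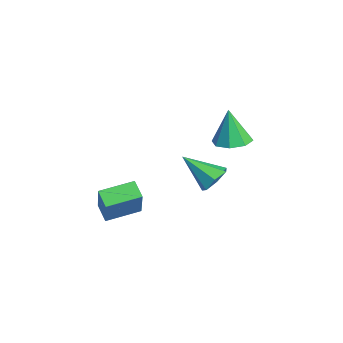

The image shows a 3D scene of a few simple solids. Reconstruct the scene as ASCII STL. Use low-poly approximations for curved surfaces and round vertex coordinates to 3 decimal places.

solid 
facet normal 0.153 0.072 -0.986
outer loop
vertex 0.695 3.379 2.024
vertex -0.157 3.737 1.918
vertex 0.689 4.089 2.075
endloop
endfacet
facet normal 0.834 -0.032 0.550
outer loop
vertex 0.695 3.379 2.024
vertex 0.689 4.089 2.075
vertex -0.443 3.603 3.762
endloop
endfacet
facet normal 0.152 0.073 -0.986
outer loop
vertex 0.689 4.089 2.075
vertex -0.157 3.737 1.918
vertex 0.188 4.593 2.035
endloop
endfacet
facet normal 0.567 0.608 0.556
outer loop
vertex 0.689 4.089 2.075
vertex 0.188 4.593 2.035
vertex -0.443 3.603 3.762
endloop
endfacet
facet normal 0.153 0.073 -0.986
outer loop
vertex 0.188 4.593 2.035
vertex -0.157 3.737 1.918
vertex -0.515 4.596 1.926
endloop
endfacet
facet normal -0.070 0.876 0.477
outer loop
vertex 0.188 4.593 2.035
vertex -0.515 4.596 1.926
vertex -0.443 3.603 3.762
endloop
endfacet
facet normal 0.152 0.073 -0.986
outer loop
vertex -0.515 4.596 1.926
vertex -0.157 3.737 1.918
vertex -1.009 4.096 1.813
endloop
endfacet
facet normal -0.703 0.614 0.359
outer loop
vertex -0.515 4.596 1.926
vertex -1.009 4.096 1.813
vertex -0.443 3.603 3.762
endloop
endfacet
facet normal 0.152 0.072 -0.986
outer loop
vertex -1.009 4.096 1.813
vertex -0.157 3.737 1.918
vertex -1.004 3.386 1.762
endloop
endfacet
facet normal -0.962 -0.026 0.273
outer loop
vertex -1.009 4.096 1.813
vertex -1.004 3.386 1.762
vertex -0.443 3.603 3.762
endloop
endfacet
facet normal 0.152 0.072 -0.986
outer loop
vertex -1.004 3.386 1.762
vertex -0.157 3.737 1.918
vertex -0.503 2.882 1.802
endloop
endfacet
facet normal -0.694 -0.669 0.267
outer loop
vertex -1.004 3.386 1.762
vertex -0.503 2.882 1.802
vertex -0.443 3.603 3.762
endloop
endfacet
facet normal 0.153 0.072 -0.986
outer loop
vertex -0.503 2.882 1.802
vertex -0.157 3.737 1.918
vertex 0.201 2.879 1.911
endloop
endfacet
facet normal -0.058 -0.936 0.346
outer loop
vertex -0.503 2.882 1.802
vertex 0.201 2.879 1.911
vertex -0.443 3.603 3.762
endloop
endfacet
facet normal 0.153 0.072 -0.986
outer loop
vertex 0.201 2.879 1.911
vertex -0.157 3.737 1.918
vertex 0.695 3.379 2.024
endloop
endfacet
facet normal 0.576 -0.674 0.464
outer loop
vertex 0.201 2.879 1.911
vertex 0.695 3.379 2.024
vertex -0.443 3.603 3.762
endloop
endfacet
facet normal 0.402 0.671 -0.623
outer loop
vertex 1.219 2.702 0.295
vertex 0.477 2.788 -0.091
vertex 0.779 3.217 0.566
endloop
endfacet
facet normal 0.495 -0.034 0.868
outer loop
vertex 1.219 2.702 0.295
vertex 0.779 3.217 0.566
vertex -0.297 1.492 1.111
endloop
endfacet
facet normal 0.401 0.671 -0.623
outer loop
vertex 0.779 3.217 0.566
vertex 0.477 2.788 -0.091
vertex 0.112 3.408 0.342
endloop
endfacet
facet normal -0.187 0.400 0.897
outer loop
vertex 0.779 3.217 0.566
vertex 0.112 3.408 0.342
vertex -0.297 1.492 1.111
endloop
endfacet
facet normal 0.402 0.671 -0.622
outer loop
vertex 0.112 3.408 0.342
vertex 0.477 2.788 -0.091
vertex -0.28 3.133 -0.208
endloop
endfacet
facet normal -0.837 0.348 0.422
outer loop
vertex 0.112 3.408 0.342
vertex -0.28 3.133 -0.208
vertex -0.297 1.492 1.111
endloop
endfacet
facet normal 0.402 0.671 -0.623
outer loop
vertex -0.28 3.133 -0.208
vertex 0.477 2.788 -0.091
vertex -0.101 2.598 -0.669
endloop
endfacet
facet normal -0.968 -0.151 -0.200
outer loop
vertex -0.28 3.133 -0.208
vertex -0.101 2.598 -0.669
vertex -0.297 1.492 1.111
endloop
endfacet
facet normal 0.402 0.672 -0.622
outer loop
vertex -0.101 2.598 -0.669
vertex 0.477 2.788 -0.091
vertex 0.513 2.206 -0.696
endloop
endfacet
facet normal -0.481 -0.720 -0.500
outer loop
vertex -0.101 2.598 -0.669
vertex 0.513 2.206 -0.696
vertex -0.297 1.492 1.111
endloop
endfacet
facet normal 0.401 0.672 -0.623
outer loop
vertex 0.513 2.206 -0.696
vertex 0.477 2.788 -0.091
vertex 1.1 2.253 -0.267
endloop
endfacet
facet normal 0.259 -0.932 -0.252
outer loop
vertex 0.513 2.206 -0.696
vertex 1.1 2.253 -0.267
vertex -0.297 1.492 1.111
endloop
endfacet
facet normal 0.402 0.672 -0.622
outer loop
vertex 1.1 2.253 -0.267
vertex 0.477 2.788 -0.091
vertex 1.219 2.702 0.295
endloop
endfacet
facet normal 0.692 -0.628 0.355
outer loop
vertex 1.1 2.253 -0.267
vertex 1.219 2.702 0.295
vertex -0.297 1.492 1.111
endloop
endfacet
facet normal -0.838 -0.178 0.516
outer loop
vertex 1.896 -2.703 0.986
vertex 1.719 -1.075 1.259
vertex 0.805 -2.534 -0.729
endloop
endfacet
facet normal 0.107 -0.981 -0.165
outer loop
vertex 1.601 -2.365 -1.219
vertex 1.896 -2.703 0.986
vertex 0.805 -2.534 -0.729
endloop
endfacet
facet normal -0.838 -0.178 0.516
outer loop
vertex 0.805 -2.534 -0.729
vertex 1.719 -1.075 1.259
vertex 0.628 -0.906 -0.456
endloop
endfacet
facet normal -0.535 0.083 -0.841
outer loop
vertex 0.628 -0.906 -0.456
vertex 1.601 -2.365 -1.219
vertex 0.805 -2.534 -0.729
endloop
endfacet
facet normal 0.535 -0.083 0.841
outer loop
vertex 1.896 -2.703 0.986
vertex 2.515 -0.906 0.769
vertex 1.719 -1.075 1.259
endloop
endfacet
facet normal 0.107 -0.981 -0.165
outer loop
vertex 2.692 -2.534 0.496
vertex 1.896 -2.703 0.986
vertex 1.601 -2.365 -1.219
endloop
endfacet
facet normal 0.535 -0.083 0.841
outer loop
vertex 2.692 -2.534 0.496
vertex 2.515 -0.906 0.769
vertex 1.896 -2.703 0.986
endloop
endfacet
facet normal -0.107 0.981 0.165
outer loop
vertex 1.719 -1.075 1.259
vertex 2.515 -0.906 0.769
vertex 0.628 -0.906 -0.456
endloop
endfacet
facet normal -0.535 0.083 -0.841
outer loop
vertex 1.424 -0.737 -0.946
vertex 1.601 -2.365 -1.219
vertex 0.628 -0.906 -0.456
endloop
endfacet
facet normal -0.107 0.981 0.165
outer loop
vertex 0.628 -0.906 -0.456
vertex 2.515 -0.906 0.769
vertex 1.424 -0.737 -0.946
endloop
endfacet
facet normal 0.838 0.178 -0.516
outer loop
vertex 1.424 -0.737 -0.946
vertex 2.692 -2.534 0.496
vertex 1.601 -2.365 -1.219
endloop
endfacet
facet normal 0.838 0.178 -0.516
outer loop
vertex 2.515 -0.906 0.769
vertex 2.692 -2.534 0.496
vertex 1.424 -0.737 -0.946
endloop
endfacet

endsolid


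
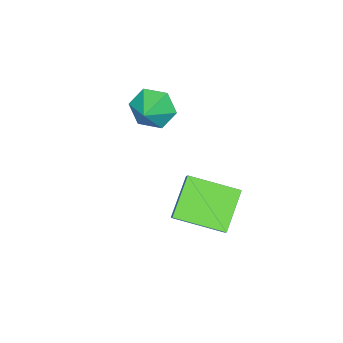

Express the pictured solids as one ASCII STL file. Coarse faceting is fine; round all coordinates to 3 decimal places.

solid 
facet normal -0.838 -0.301 -0.455
outer loop
vertex -1.617 -4.189 -1.068
vertex -2.128 -3.882 -0.329
vertex -1.944 -3.297 -1.055
endloop
endfacet
facet normal 0.833 0.312 -0.457
outer loop
vertex -1.617 -4.189 -1.068
vertex -1.944 -3.297 -1.055
vertex -1.172 -3.538 0.189
endloop
endfacet
facet normal -0.838 -0.301 -0.455
outer loop
vertex -1.944 -3.297 -1.055
vertex -2.128 -3.882 -0.329
vertex -2.455 -2.99 -0.316
endloop
endfacet
facet normal 0.420 0.904 -0.085
outer loop
vertex -1.944 -3.297 -1.055
vertex -2.455 -2.99 -0.316
vertex -1.172 -3.538 0.189
endloop
endfacet
facet normal -0.839 -0.301 -0.454
outer loop
vertex -2.455 -2.99 -0.316
vertex -2.128 -3.882 -0.329
vertex -2.639 -3.574 0.411
endloop
endfacet
facet normal 0.077 0.768 0.636
outer loop
vertex -2.455 -2.99 -0.316
vertex -2.639 -3.574 0.411
vertex -1.172 -3.538 0.189
endloop
endfacet
facet normal -0.839 -0.300 -0.454
outer loop
vertex -2.639 -3.574 0.411
vertex -2.128 -3.882 -0.329
vertex -2.312 -4.466 0.397
endloop
endfacet
facet normal 0.149 0.039 0.988
outer loop
vertex -2.639 -3.574 0.411
vertex -2.312 -4.466 0.397
vertex -1.172 -3.538 0.189
endloop
endfacet
facet normal -0.838 -0.301 -0.455
outer loop
vertex -2.312 -4.466 0.397
vertex -2.128 -3.882 -0.329
vertex -1.801 -4.773 -0.342
endloop
endfacet
facet normal 0.561 -0.551 0.617
outer loop
vertex -2.312 -4.466 0.397
vertex -1.801 -4.773 -0.342
vertex -1.172 -3.538 0.189
endloop
endfacet
facet normal -0.838 -0.301 -0.455
outer loop
vertex -1.801 -4.773 -0.342
vertex -2.128 -3.882 -0.329
vertex -1.617 -4.189 -1.068
endloop
endfacet
facet normal 0.904 -0.415 -0.105
outer loop
vertex -1.801 -4.773 -0.342
vertex -1.617 -4.189 -1.068
vertex -1.172 -3.538 0.189
endloop
endfacet
facet normal -0.764 -0.213 0.609
outer loop
vertex -0.274 -0.78 -0.98
vertex -1.159 0.991 -1.471
vertex -0.747 -1.223 -1.728
endloop
endfacet
facet normal 0.434 -0.869 0.240
outer loop
vertex 0.659 -0.831 -2.849
vertex -0.274 -0.78 -0.98
vertex -0.747 -1.223 -1.728
endloop
endfacet
facet normal -0.764 -0.213 0.609
outer loop
vertex -0.747 -1.223 -1.728
vertex -1.159 0.991 -1.471
vertex -1.632 0.548 -2.219
endloop
endfacet
facet normal -0.478 -0.448 -0.756
outer loop
vertex -1.632 0.548 -2.219
vertex 0.659 -0.831 -2.849
vertex -0.747 -1.223 -1.728
endloop
endfacet
facet normal 0.478 0.448 0.756
outer loop
vertex -0.274 -0.78 -0.98
vertex 0.247 1.383 -2.592
vertex -1.159 0.991 -1.471
endloop
endfacet
facet normal 0.434 -0.869 0.240
outer loop
vertex 1.132 -0.388 -2.101
vertex -0.274 -0.78 -0.98
vertex 0.659 -0.831 -2.849
endloop
endfacet
facet normal 0.478 0.448 0.756
outer loop
vertex 1.132 -0.388 -2.101
vertex 0.247 1.383 -2.592
vertex -0.274 -0.78 -0.98
endloop
endfacet
facet normal -0.434 0.869 -0.240
outer loop
vertex -1.159 0.991 -1.471
vertex 0.247 1.383 -2.592
vertex -1.632 0.548 -2.219
endloop
endfacet
facet normal -0.478 -0.448 -0.756
outer loop
vertex -0.226 0.94 -3.34
vertex 0.659 -0.831 -2.849
vertex -1.632 0.548 -2.219
endloop
endfacet
facet normal -0.434 0.869 -0.240
outer loop
vertex -1.632 0.548 -2.219
vertex 0.247 1.383 -2.592
vertex -0.226 0.94 -3.34
endloop
endfacet
facet normal 0.764 0.213 -0.609
outer loop
vertex -0.226 0.94 -3.34
vertex 1.132 -0.388 -2.101
vertex 0.659 -0.831 -2.849
endloop
endfacet
facet normal 0.764 0.213 -0.609
outer loop
vertex 0.247 1.383 -2.592
vertex 1.132 -0.388 -2.101
vertex -0.226 0.94 -3.34
endloop
endfacet

endsolid


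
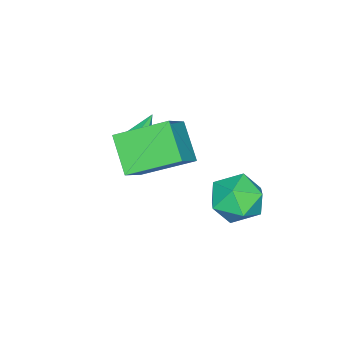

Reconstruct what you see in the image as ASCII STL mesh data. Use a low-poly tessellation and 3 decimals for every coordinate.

solid 
facet normal -0.492 -0.573 0.656
outer loop
vertex 3.502 0.212 5.564
vertex 2.085 0.045 4.356
vertex 4.445 -1.58 4.705
endloop
endfacet
facet normal 0.758 0.089 0.646
outer loop
vertex 5.315 -0.565 3.544
vertex 3.502 0.212 5.564
vertex 4.445 -1.58 4.705
endloop
endfacet
facet normal -0.492 -0.573 0.655
outer loop
vertex 4.445 -1.58 4.705
vertex 2.085 0.045 4.356
vertex 3.028 -1.747 3.496
endloop
endfacet
facet normal 0.429 -0.814 -0.390
outer loop
vertex 3.028 -1.747 3.496
vertex 5.315 -0.565 3.544
vertex 4.445 -1.58 4.705
endloop
endfacet
facet normal -0.429 0.814 0.391
outer loop
vertex 3.502 0.212 5.564
vertex 2.955 1.06 3.195
vertex 2.085 0.045 4.356
endloop
endfacet
facet normal 0.758 0.089 0.646
outer loop
vertex 4.372 1.227 4.404
vertex 3.502 0.212 5.564
vertex 5.315 -0.565 3.544
endloop
endfacet
facet normal -0.429 0.814 0.391
outer loop
vertex 4.372 1.227 4.404
vertex 2.955 1.06 3.195
vertex 3.502 0.212 5.564
endloop
endfacet
facet normal -0.758 -0.089 -0.646
outer loop
vertex 2.085 0.045 4.356
vertex 2.955 1.06 3.195
vertex 3.028 -1.747 3.496
endloop
endfacet
facet normal 0.429 -0.814 -0.391
outer loop
vertex 3.898 -0.732 2.336
vertex 5.315 -0.565 3.544
vertex 3.028 -1.747 3.496
endloop
endfacet
facet normal -0.758 -0.089 -0.646
outer loop
vertex 3.028 -1.747 3.496
vertex 2.955 1.06 3.195
vertex 3.898 -0.732 2.336
endloop
endfacet
facet normal 0.491 0.573 -0.656
outer loop
vertex 3.898 -0.732 2.336
vertex 4.372 1.227 4.404
vertex 5.315 -0.565 3.544
endloop
endfacet
facet normal 0.492 0.573 -0.656
outer loop
vertex 2.955 1.06 3.195
vertex 4.372 1.227 4.404
vertex 3.898 -0.732 2.336
endloop
endfacet
facet normal 0.358 -0.286 -0.889
outer loop
vertex 2.063 -1.68 2.114
vertex 1.758 -2.149 2.142
vertex 1.542 -1.689 1.907
endloop
endfacet
facet normal -0.032 0.999 0.036
outer loop
vertex 2.063 -1.68 2.114
vertex 1.542 -1.689 1.907
vertex 1.262 -1.751 3.378
endloop
endfacet
facet normal 0.357 -0.286 -0.889
outer loop
vertex 1.542 -1.689 1.907
vertex 1.758 -2.149 2.142
vertex 1.238 -2.158 1.936
endloop
endfacet
facet normal -0.835 0.533 -0.137
outer loop
vertex 1.542 -1.689 1.907
vertex 1.238 -2.158 1.936
vertex 1.262 -1.751 3.378
endloop
endfacet
facet normal 0.357 -0.286 -0.889
outer loop
vertex 1.238 -2.158 1.936
vertex 1.758 -2.149 2.142
vertex 1.454 -2.618 2.171
endloop
endfacet
facet normal -0.921 -0.371 0.120
outer loop
vertex 1.238 -2.158 1.936
vertex 1.454 -2.618 2.171
vertex 1.262 -1.751 3.378
endloop
endfacet
facet normal 0.357 -0.286 -0.889
outer loop
vertex 1.454 -2.618 2.171
vertex 1.758 -2.149 2.142
vertex 1.974 -2.609 2.377
endloop
endfacet
facet normal -0.204 -0.810 0.550
outer loop
vertex 1.454 -2.618 2.171
vertex 1.974 -2.609 2.377
vertex 1.262 -1.751 3.378
endloop
endfacet
facet normal 0.357 -0.287 -0.889
outer loop
vertex 1.974 -2.609 2.377
vertex 1.758 -2.149 2.142
vertex 2.279 -2.14 2.348
endloop
endfacet
facet normal 0.599 -0.345 0.722
outer loop
vertex 1.974 -2.609 2.377
vertex 2.279 -2.14 2.348
vertex 1.262 -1.751 3.378
endloop
endfacet
facet normal 0.357 -0.285 -0.890
outer loop
vertex 2.279 -2.14 2.348
vertex 1.758 -2.149 2.142
vertex 2.063 -1.68 2.114
endloop
endfacet
facet normal 0.686 0.559 0.466
outer loop
vertex 2.279 -2.14 2.348
vertex 2.063 -1.68 2.114
vertex 1.262 -1.751 3.378
endloop
endfacet
facet normal -0.472 0.881 -0.026
outer loop
vertex 1.634 3.063 -0.187
vertex 0.703 2.581 0.394
vertex 1.601 3.081 1.011
endloop
endfacet
facet normal 0.235 0.972 -0.008
outer loop
vertex 1.634 3.063 -0.187
vertex 1.601 3.081 1.011
vertex 2.626 2.828 0.444
endloop
endfacet
facet normal 0.515 0.637 -0.573
outer loop
vertex 1.634 3.063 -0.187
vertex 2.626 2.828 0.444
vertex 2.361 2.172 -0.524
endloop
endfacet
facet normal -0.019 0.340 -0.940
outer loop
vertex 1.634 3.063 -0.187
vertex 2.361 2.172 -0.524
vertex 1.173 2.02 -0.555
endloop
endfacet
facet normal -0.630 0.491 -0.602
outer loop
vertex 1.634 3.063 -0.187
vertex 1.173 2.02 -0.555
vertex 0.703 2.581 0.394
endloop
endfacet
facet normal 0.483 0.654 0.582
outer loop
vertex 2.626 2.828 0.444
vertex 1.601 3.081 1.011
vertex 2.307 2.2 1.415
endloop
endfacet
facet normal -0.662 0.508 0.552
outer loop
vertex 1.601 3.081 1.011
vertex 0.703 2.581 0.394
vertex 1.119 2.048 1.384
endloop
endfacet
facet normal -0.916 -0.123 -0.381
outer loop
vertex 0.703 2.581 0.394
vertex 1.173 2.02 -0.555
vertex 0.854 1.392 0.416
endloop
endfacet
facet normal 0.071 -0.368 -0.927
outer loop
vertex 1.173 2.02 -0.555
vertex 2.361 2.172 -0.524
vertex 1.879 1.139 -0.151
endloop
endfacet
facet normal 0.936 0.113 -0.333
outer loop
vertex 2.361 2.172 -0.524
vertex 2.626 2.828 0.444
vertex 2.777 1.639 0.466
endloop
endfacet
facet normal 0.019 -0.340 0.940
outer loop
vertex 1.846 1.157 1.047
vertex 2.307 2.2 1.415
vertex 1.119 2.048 1.384
endloop
endfacet
facet normal -0.515 -0.637 0.573
outer loop
vertex 1.846 1.157 1.047
vertex 1.119 2.048 1.384
vertex 0.854 1.392 0.416
endloop
endfacet
facet normal -0.235 -0.972 0.008
outer loop
vertex 1.846 1.157 1.047
vertex 0.854 1.392 0.416
vertex 1.879 1.139 -0.151
endloop
endfacet
facet normal 0.472 -0.881 0.026
outer loop
vertex 1.846 1.157 1.047
vertex 1.879 1.139 -0.151
vertex 2.777 1.639 0.466
endloop
endfacet
facet normal 0.630 -0.491 0.602
outer loop
vertex 1.846 1.157 1.047
vertex 2.777 1.639 0.466
vertex 2.307 2.2 1.415
endloop
endfacet
facet normal -0.071 0.368 0.927
outer loop
vertex 1.119 2.048 1.384
vertex 2.307 2.2 1.415
vertex 1.601 3.081 1.011
endloop
endfacet
facet normal -0.936 -0.113 0.333
outer loop
vertex 0.854 1.392 0.416
vertex 1.119 2.048 1.384
vertex 0.703 2.581 0.394
endloop
endfacet
facet normal -0.483 -0.654 -0.582
outer loop
vertex 1.879 1.139 -0.151
vertex 0.854 1.392 0.416
vertex 1.173 2.02 -0.555
endloop
endfacet
facet normal 0.662 -0.508 -0.552
outer loop
vertex 2.777 1.639 0.466
vertex 1.879 1.139 -0.151
vertex 2.361 2.172 -0.524
endloop
endfacet
facet normal 0.916 0.123 0.381
outer loop
vertex 2.307 2.2 1.415
vertex 2.777 1.639 0.466
vertex 2.626 2.828 0.444
endloop
endfacet

endsolid


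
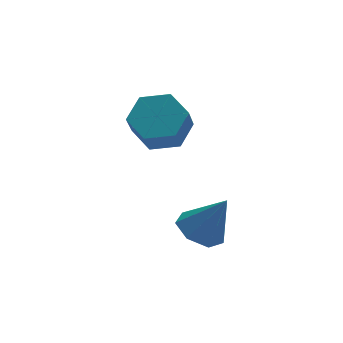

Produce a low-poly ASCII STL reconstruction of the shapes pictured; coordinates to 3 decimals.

solid 
facet normal -0.487 0.078 -0.870
outer loop
vertex 2.702 1.094 -2.838
vertex 1.982 1.365 -2.411
vertex 2.642 1.848 -2.737
endloop
endfacet
facet normal 0.995 0.087 -0.057
outer loop
vertex 2.702 1.094 -2.838
vertex 2.642 1.848 -2.737
vertex 2.798 1.235 -0.949
endloop
endfacet
facet normal -0.487 0.078 -0.870
outer loop
vertex 2.642 1.848 -2.737
vertex 1.982 1.365 -2.411
vertex 2.085 2.239 -2.39
endloop
endfacet
facet normal 0.643 0.740 0.198
outer loop
vertex 2.642 1.848 -2.737
vertex 2.085 2.239 -2.39
vertex 2.798 1.235 -0.949
endloop
endfacet
facet normal -0.485 0.078 -0.871
outer loop
vertex 2.085 2.239 -2.39
vertex 1.982 1.365 -2.411
vertex 1.45 1.972 -2.06
endloop
endfacet
facet normal -0.038 0.811 0.584
outer loop
vertex 2.085 2.239 -2.39
vertex 1.45 1.972 -2.06
vertex 2.798 1.235 -0.949
endloop
endfacet
facet normal -0.486 0.078 -0.871
outer loop
vertex 1.45 1.972 -2.06
vertex 1.982 1.365 -2.411
vertex 1.216 1.248 -1.994
endloop
endfacet
facet normal -0.533 0.246 0.810
outer loop
vertex 1.45 1.972 -2.06
vertex 1.216 1.248 -1.994
vertex 2.798 1.235 -0.949
endloop
endfacet
facet normal -0.486 0.078 -0.871
outer loop
vertex 1.216 1.248 -1.994
vertex 1.982 1.365 -2.411
vertex 1.558 0.613 -2.242
endloop
endfacet
facet normal -0.471 -0.529 0.706
outer loop
vertex 1.216 1.248 -1.994
vertex 1.558 0.613 -2.242
vertex 2.798 1.235 -0.949
endloop
endfacet
facet normal -0.486 0.079 -0.870
outer loop
vertex 1.558 0.613 -2.242
vertex 1.982 1.365 -2.411
vertex 2.22 0.544 -2.618
endloop
endfacet
facet normal 0.102 -0.931 0.350
outer loop
vertex 1.558 0.613 -2.242
vertex 2.22 0.544 -2.618
vertex 2.798 1.235 -0.949
endloop
endfacet
facet normal -0.487 0.078 -0.870
outer loop
vertex 2.22 0.544 -2.618
vertex 1.982 1.365 -2.411
vertex 2.702 1.094 -2.838
endloop
endfacet
facet normal 0.754 -0.657 0.011
outer loop
vertex 2.22 0.544 -2.618
vertex 2.702 1.094 -2.838
vertex 2.798 1.235 -0.949
endloop
endfacet
facet normal 0.133 0.583 -0.801
outer loop
vertex 1.832 3.619 0.939
vertex 0.864 3.634 0.789
vertex 1.283 4.316 1.355
endloop
endfacet
facet normal 0.818 0.392 0.422
outer loop
vertex 1.832 3.619 0.939
vertex 1.283 4.316 1.355
vertex 1.665 2.89 1.941
endloop
endfacet
facet normal 0.817 0.392 0.423
outer loop
vertex 1.665 2.89 1.941
vertex 1.283 4.316 1.355
vertex 1.115 3.587 2.357
endloop
endfacet
facet normal -0.134 -0.584 0.801
outer loop
vertex 1.665 2.89 1.941
vertex 1.115 3.587 2.357
vertex 0.696 2.906 1.791
endloop
endfacet
facet normal 0.134 0.583 -0.801
outer loop
vertex 1.283 4.316 1.355
vertex 0.864 3.634 0.789
vertex 0.314 4.332 1.205
endloop
endfacet
facet normal -0.076 0.812 0.578
outer loop
vertex 1.283 4.316 1.355
vertex 0.314 4.332 1.205
vertex 1.115 3.587 2.357
endloop
endfacet
facet normal -0.077 0.812 0.579
outer loop
vertex 1.115 3.587 2.357
vertex 0.314 4.332 1.205
vertex 0.147 3.603 2.206
endloop
endfacet
facet normal -0.135 -0.583 0.801
outer loop
vertex 1.115 3.587 2.357
vertex 0.147 3.603 2.206
vertex 0.696 2.906 1.791
endloop
endfacet
facet normal 0.134 0.583 -0.801
outer loop
vertex 0.314 4.332 1.205
vertex 0.864 3.634 0.789
vertex -0.105 3.65 0.639
endloop
endfacet
facet normal -0.894 0.420 0.156
outer loop
vertex 0.314 4.332 1.205
vertex -0.105 3.65 0.639
vertex 0.147 3.603 2.206
endloop
endfacet
facet normal -0.894 0.420 0.156
outer loop
vertex 0.147 3.603 2.206
vertex -0.105 3.65 0.639
vertex -0.272 2.921 1.641
endloop
endfacet
facet normal -0.133 -0.582 0.802
outer loop
vertex 0.147 3.603 2.206
vertex -0.272 2.921 1.641
vertex 0.696 2.906 1.791
endloop
endfacet
facet normal 0.134 0.584 -0.801
outer loop
vertex -0.105 3.65 0.639
vertex 0.864 3.634 0.789
vertex 0.445 2.953 0.223
endloop
endfacet
facet normal -0.817 -0.393 -0.422
outer loop
vertex -0.105 3.65 0.639
vertex 0.445 2.953 0.223
vertex -0.272 2.921 1.641
endloop
endfacet
facet normal -0.817 -0.392 -0.422
outer loop
vertex -0.272 2.921 1.641
vertex 0.445 2.953 0.223
vertex 0.277 2.224 1.225
endloop
endfacet
facet normal -0.133 -0.583 0.801
outer loop
vertex -0.272 2.921 1.641
vertex 0.277 2.224 1.225
vertex 0.696 2.906 1.791
endloop
endfacet
facet normal 0.135 0.583 -0.801
outer loop
vertex 0.445 2.953 0.223
vertex 0.864 3.634 0.789
vertex 1.413 2.937 0.374
endloop
endfacet
facet normal 0.077 -0.812 -0.578
outer loop
vertex 0.445 2.953 0.223
vertex 1.413 2.937 0.374
vertex 0.277 2.224 1.225
endloop
endfacet
facet normal 0.076 -0.812 -0.579
outer loop
vertex 0.277 2.224 1.225
vertex 1.413 2.937 0.374
vertex 1.246 2.208 1.375
endloop
endfacet
facet normal -0.134 -0.583 0.801
outer loop
vertex 0.277 2.224 1.225
vertex 1.246 2.208 1.375
vertex 0.696 2.906 1.791
endloop
endfacet
facet normal 0.133 0.582 -0.802
outer loop
vertex 1.413 2.937 0.374
vertex 0.864 3.634 0.789
vertex 1.832 3.619 0.939
endloop
endfacet
facet normal 0.894 -0.420 -0.156
outer loop
vertex 1.413 2.937 0.374
vertex 1.832 3.619 0.939
vertex 1.246 2.208 1.375
endloop
endfacet
facet normal 0.894 -0.420 -0.156
outer loop
vertex 1.246 2.208 1.375
vertex 1.832 3.619 0.939
vertex 1.665 2.89 1.941
endloop
endfacet
facet normal -0.134 -0.583 0.801
outer loop
vertex 1.246 2.208 1.375
vertex 1.665 2.89 1.941
vertex 0.696 2.906 1.791
endloop
endfacet

endsolid


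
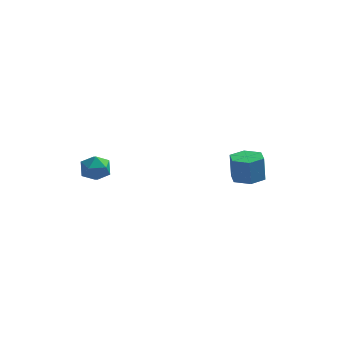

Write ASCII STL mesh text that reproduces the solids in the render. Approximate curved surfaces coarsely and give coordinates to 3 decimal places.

solid 
facet normal 0.073 -0.088 -0.993
outer loop
vertex 2.421 4.315 -2.569
vertex 1.933 3.759 -2.556
vertex 1.697 4.456 -2.635
endloop
endfacet
facet normal 0.197 0.978 -0.072
outer loop
vertex 2.421 4.315 -2.569
vertex 1.697 4.456 -2.635
vertex 2.335 4.417 -1.416
endloop
endfacet
facet normal 0.197 0.978 -0.072
outer loop
vertex 2.335 4.417 -1.416
vertex 1.697 4.456 -2.635
vertex 1.611 4.558 -1.483
endloop
endfacet
facet normal -0.075 0.087 0.993
outer loop
vertex 2.335 4.417 -1.416
vertex 1.611 4.558 -1.483
vertex 1.847 3.861 -1.404
endloop
endfacet
facet normal 0.075 -0.087 -0.993
outer loop
vertex 1.697 4.456 -2.635
vertex 1.933 3.759 -2.556
vertex 1.21 3.9 -2.623
endloop
endfacet
facet normal -0.749 0.653 -0.114
outer loop
vertex 1.697 4.456 -2.635
vertex 1.21 3.9 -2.623
vertex 1.611 4.558 -1.483
endloop
endfacet
facet normal -0.749 0.653 -0.114
outer loop
vertex 1.611 4.558 -1.483
vertex 1.21 3.9 -2.623
vertex 1.123 4.001 -1.47
endloop
endfacet
facet normal -0.074 0.088 0.993
outer loop
vertex 1.611 4.558 -1.483
vertex 1.123 4.001 -1.47
vertex 1.847 3.861 -1.404
endloop
endfacet
facet normal 0.075 -0.087 -0.993
outer loop
vertex 1.21 3.9 -2.623
vertex 1.933 3.759 -2.556
vertex 1.445 3.203 -2.544
endloop
endfacet
facet normal -0.945 -0.324 -0.043
outer loop
vertex 1.21 3.9 -2.623
vertex 1.445 3.203 -2.544
vertex 1.123 4.001 -1.47
endloop
endfacet
facet normal -0.945 -0.325 -0.042
outer loop
vertex 1.123 4.001 -1.47
vertex 1.445 3.203 -2.544
vertex 1.359 3.305 -1.391
endloop
endfacet
facet normal -0.074 0.088 0.993
outer loop
vertex 1.123 4.001 -1.47
vertex 1.359 3.305 -1.391
vertex 1.847 3.861 -1.404
endloop
endfacet
facet normal 0.075 -0.087 -0.993
outer loop
vertex 1.445 3.203 -2.544
vertex 1.933 3.759 -2.556
vertex 2.169 3.062 -2.477
endloop
endfacet
facet normal -0.197 -0.978 0.072
outer loop
vertex 1.445 3.203 -2.544
vertex 2.169 3.062 -2.477
vertex 1.359 3.305 -1.391
endloop
endfacet
facet normal -0.197 -0.978 0.072
outer loop
vertex 1.359 3.305 -1.391
vertex 2.169 3.062 -2.477
vertex 2.083 3.164 -1.325
endloop
endfacet
facet normal -0.073 0.088 0.993
outer loop
vertex 1.359 3.305 -1.391
vertex 2.083 3.164 -1.325
vertex 1.847 3.861 -1.404
endloop
endfacet
facet normal 0.074 -0.088 -0.993
outer loop
vertex 2.169 3.062 -2.477
vertex 1.933 3.759 -2.556
vertex 2.657 3.619 -2.49
endloop
endfacet
facet normal 0.749 -0.653 0.114
outer loop
vertex 2.169 3.062 -2.477
vertex 2.657 3.619 -2.49
vertex 2.083 3.164 -1.325
endloop
endfacet
facet normal 0.749 -0.653 0.114
outer loop
vertex 2.083 3.164 -1.325
vertex 2.657 3.619 -2.49
vertex 2.57 3.72 -1.337
endloop
endfacet
facet normal -0.075 0.087 0.993
outer loop
vertex 2.083 3.164 -1.325
vertex 2.57 3.72 -1.337
vertex 1.847 3.861 -1.404
endloop
endfacet
facet normal 0.074 -0.088 -0.993
outer loop
vertex 2.657 3.619 -2.49
vertex 1.933 3.759 -2.556
vertex 2.421 4.315 -2.569
endloop
endfacet
facet normal 0.945 0.325 0.043
outer loop
vertex 2.657 3.619 -2.49
vertex 2.421 4.315 -2.569
vertex 2.57 3.72 -1.337
endloop
endfacet
facet normal 0.945 0.323 0.042
outer loop
vertex 2.57 3.72 -1.337
vertex 2.421 4.315 -2.569
vertex 2.335 4.417 -1.416
endloop
endfacet
facet normal -0.075 0.087 0.993
outer loop
vertex 2.57 3.72 -1.337
vertex 2.335 4.417 -1.416
vertex 1.847 3.861 -1.404
endloop
endfacet
facet normal -0.489 0.328 0.808
outer loop
vertex -3.604 0.431 -0.04
vertex -3.959 -0.152 -0.018
vertex -3.367 -0.099 0.319
endloop
endfacet
facet normal 0.168 0.603 0.780
outer loop
vertex -3.604 0.431 -0.04
vertex -3.367 -0.099 0.319
vertex -2.939 0.274 -0.062
endloop
endfacet
facet normal 0.232 0.959 0.164
outer loop
vertex -3.604 0.431 -0.04
vertex -2.939 0.274 -0.062
vertex -3.267 0.451 -0.635
endloop
endfacet
facet normal -0.385 0.904 -0.188
outer loop
vertex -3.604 0.431 -0.04
vertex -3.267 0.451 -0.635
vertex -3.897 0.188 -0.608
endloop
endfacet
facet normal -0.832 0.514 0.209
outer loop
vertex -3.604 0.431 -0.04
vertex -3.897 0.188 -0.608
vertex -3.959 -0.152 -0.018
endloop
endfacet
facet normal 0.632 0.063 0.772
outer loop
vertex -2.939 0.274 -0.062
vertex -3.367 -0.099 0.319
vertex -2.883 -0.408 -0.052
endloop
endfacet
facet normal -0.431 -0.382 0.818
outer loop
vertex -3.367 -0.099 0.319
vertex -3.959 -0.152 -0.018
vertex -3.513 -0.671 -0.025
endloop
endfacet
facet normal -0.985 -0.083 -0.151
outer loop
vertex -3.959 -0.152 -0.018
vertex -3.897 0.188 -0.608
vertex -3.841 -0.494 -0.598
endloop
endfacet
facet normal -0.262 0.546 -0.796
outer loop
vertex -3.897 0.188 -0.608
vertex -3.267 0.451 -0.635
vertex -3.413 -0.121 -0.979
endloop
endfacet
facet normal 0.737 0.637 -0.225
outer loop
vertex -3.267 0.451 -0.635
vertex -2.939 0.274 -0.062
vertex -2.821 -0.068 -0.642
endloop
endfacet
facet normal 0.385 -0.904 0.188
outer loop
vertex -3.176 -0.651 -0.62
vertex -2.883 -0.408 -0.052
vertex -3.513 -0.671 -0.025
endloop
endfacet
facet normal -0.232 -0.959 -0.164
outer loop
vertex -3.176 -0.651 -0.62
vertex -3.513 -0.671 -0.025
vertex -3.841 -0.494 -0.598
endloop
endfacet
facet normal -0.168 -0.603 -0.780
outer loop
vertex -3.176 -0.651 -0.62
vertex -3.841 -0.494 -0.598
vertex -3.413 -0.121 -0.979
endloop
endfacet
facet normal 0.489 -0.328 -0.808
outer loop
vertex -3.176 -0.651 -0.62
vertex -3.413 -0.121 -0.979
vertex -2.821 -0.068 -0.642
endloop
endfacet
facet normal 0.832 -0.514 -0.209
outer loop
vertex -3.176 -0.651 -0.62
vertex -2.821 -0.068 -0.642
vertex -2.883 -0.408 -0.052
endloop
endfacet
facet normal 0.262 -0.546 0.796
outer loop
vertex -3.513 -0.671 -0.025
vertex -2.883 -0.408 -0.052
vertex -3.367 -0.099 0.319
endloop
endfacet
facet normal -0.737 -0.637 0.225
outer loop
vertex -3.841 -0.494 -0.598
vertex -3.513 -0.671 -0.025
vertex -3.959 -0.152 -0.018
endloop
endfacet
facet normal -0.632 -0.063 -0.772
outer loop
vertex -3.413 -0.121 -0.979
vertex -3.841 -0.494 -0.598
vertex -3.897 0.188 -0.608
endloop
endfacet
facet normal 0.431 0.382 -0.818
outer loop
vertex -2.821 -0.068 -0.642
vertex -3.413 -0.121 -0.979
vertex -3.267 0.451 -0.635
endloop
endfacet
facet normal 0.985 0.083 0.151
outer loop
vertex -2.883 -0.408 -0.052
vertex -2.821 -0.068 -0.642
vertex -2.939 0.274 -0.062
endloop
endfacet

endsolid
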